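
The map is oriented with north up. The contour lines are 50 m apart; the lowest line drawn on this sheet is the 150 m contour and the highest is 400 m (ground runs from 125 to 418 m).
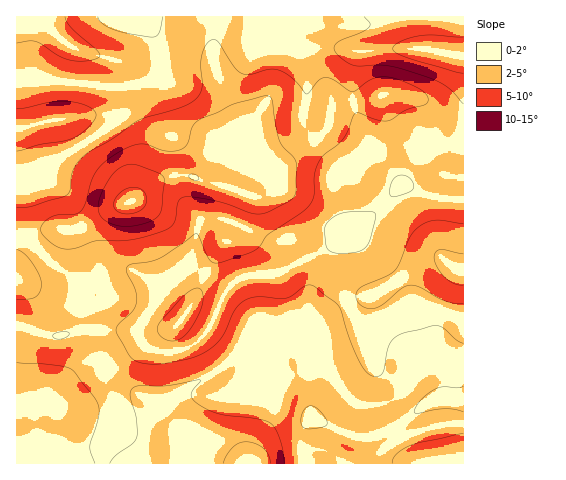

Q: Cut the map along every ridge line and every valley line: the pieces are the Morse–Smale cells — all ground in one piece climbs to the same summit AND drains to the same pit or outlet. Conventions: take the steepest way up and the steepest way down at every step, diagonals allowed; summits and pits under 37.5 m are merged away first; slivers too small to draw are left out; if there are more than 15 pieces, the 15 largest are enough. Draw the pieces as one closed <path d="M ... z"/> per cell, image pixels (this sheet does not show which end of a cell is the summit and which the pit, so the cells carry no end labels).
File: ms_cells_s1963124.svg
<path d="M463 16l-245 0-5 30 3 22 15 41 8 14 8 6-20 5-12 6-6 19-12 18-19-2-18 4-13 9-15 14-17 5-34 20-8 3-21-2-34 10-2 1 0 86 33 11 13 0 25-6 46 1 4 3 5 9 9 7 13 2 16-1 16-8 10-10 19-40 11-12 13-6 27-1 7-2 43-23 46-33 27-30 7-1 19 9 14 4 24 1z"/><path d="M341 239l-15 10-43 23-7 2-27 1-13 6-11 12-19 40-17 14-9 4-16 1-23-6-29 21-6 7 0 4 8 21 1 14-3 20-8 13-2 17 150 1 4-20 18-32 9-27 3-5 7-5 16-4 18 0 27 31 14 4 16-3 9-4 11-11 12-19 15-10 11 0 13 5 8 0 0-47-46-14-13 5-26 15-13 5-5-2-27-50 1-24z"/><path d="M217 16l-75 1 12 15 6 14 2 10 0 20-19 8-28 2 4 3 2 8 0 13-5 10-17 14-51 31-12 15-20 6 1 53 14-6 21-5 21 2 8-3 34-20 17-5 20-18 14-7 12-2 19 2 12-18 6-19 12-6 20-5-8-6-8-14-15-41-3-22 5-22z"/><path d="M442 359l-11 0-10 5-17 24-11 11-15 5-14 2-10-4-27-31-18 0-21 7-5 7-9 27-18 32-3 19 3 1 22-10 42-4 10 4 12 10 121 0 1-100-9 0z"/><path d="M406 185l-7 1-27 30-25 18-8 8-5 10-1 24 3 7 26 45 16-5 26-15 13-5 43 14 4-1 0-116-36-4z"/><path d="M20 325l-4 1 0 137 86 1 2-18 8-13 3-20-1-14-7-16-1-9 16-14 22-14-11-15-46-1-25 6-13 0z"/><path d="M141 16l-92 0 0 6 4 9-14-8-22-1-1 56 19 0 78 9 24-2 18-5 7-4-1-26-7-18z"/><path d="M35 78l-19 2 1 105 19-5 17-18 59-38 7-7 2-7 0-13-4-10z"/><path d="M320 450l-42 4-22 9 86 0-12-9z"/><path d="M48 16l-31 0-1 5 23 2 11 6z"/>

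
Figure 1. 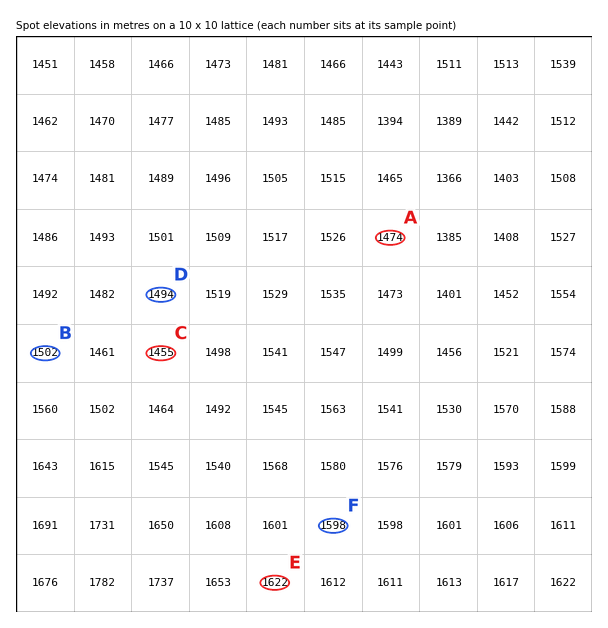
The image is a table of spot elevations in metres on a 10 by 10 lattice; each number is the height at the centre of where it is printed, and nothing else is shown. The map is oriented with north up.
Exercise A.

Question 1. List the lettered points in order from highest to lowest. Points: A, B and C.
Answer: B A C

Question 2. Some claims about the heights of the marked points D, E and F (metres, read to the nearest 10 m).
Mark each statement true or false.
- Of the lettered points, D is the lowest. true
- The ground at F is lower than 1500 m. false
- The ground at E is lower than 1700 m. true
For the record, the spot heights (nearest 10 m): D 1490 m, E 1620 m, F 1600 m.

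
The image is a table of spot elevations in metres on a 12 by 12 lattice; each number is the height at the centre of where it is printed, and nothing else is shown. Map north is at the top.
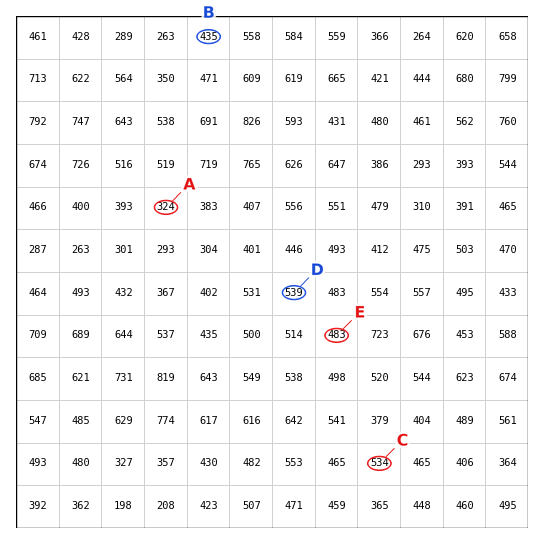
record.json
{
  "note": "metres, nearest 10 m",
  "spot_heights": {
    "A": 320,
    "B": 430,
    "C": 530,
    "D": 540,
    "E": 480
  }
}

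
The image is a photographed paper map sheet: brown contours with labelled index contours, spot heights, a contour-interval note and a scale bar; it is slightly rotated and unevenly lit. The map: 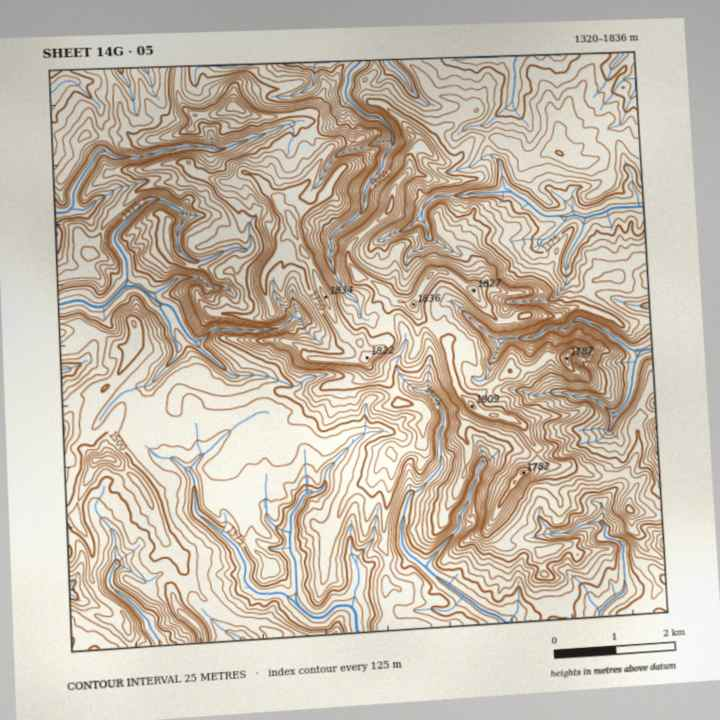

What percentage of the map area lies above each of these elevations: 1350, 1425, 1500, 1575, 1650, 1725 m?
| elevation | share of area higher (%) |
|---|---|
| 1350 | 93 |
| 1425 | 71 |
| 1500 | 39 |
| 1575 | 24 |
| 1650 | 14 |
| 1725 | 6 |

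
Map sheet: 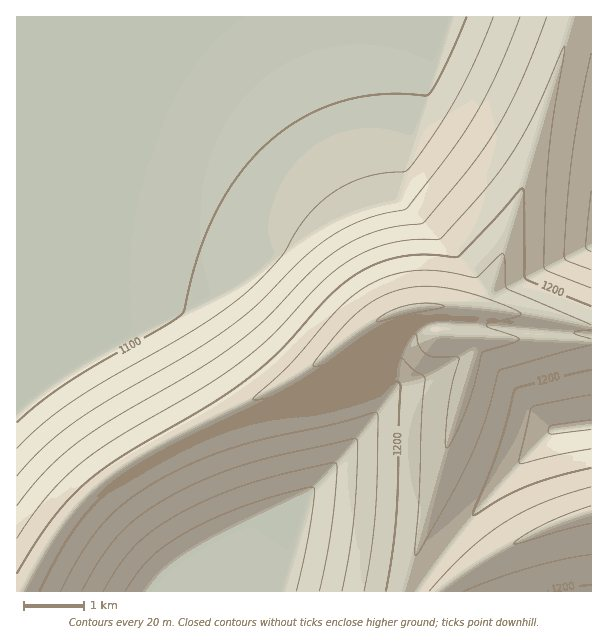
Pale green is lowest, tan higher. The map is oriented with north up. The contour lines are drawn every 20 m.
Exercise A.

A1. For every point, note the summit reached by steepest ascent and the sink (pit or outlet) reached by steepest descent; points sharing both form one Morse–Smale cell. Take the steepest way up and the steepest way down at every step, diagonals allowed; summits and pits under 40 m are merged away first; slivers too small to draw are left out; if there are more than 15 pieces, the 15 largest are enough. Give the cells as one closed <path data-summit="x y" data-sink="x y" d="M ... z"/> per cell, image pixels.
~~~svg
<path data-summit="410 309" data-sink="17 17" d="M572 16l-556 1 1 575 7-1 19-37 25-38 37-36 51-34 135-66 30-19 41-31 21-12 27-10 21-1 3 20 6 10 115 5 37-1 0-12-2-3-65-12-43-5 4-1 7-20 73-246 6-21z"/><path data-summit="410 309" data-sink="165 573" d="M431 307l-21 1-33 12-86 60-135 66-39 24-19 16-30 30-20 30-24 45 381 1 69-238-2-13-4-4-28 0-2-2z"/><path data-summit="410 309" data-sink="591 425" d="M476 337l-7 1 3 3 2 13-68 233 1 5 34 0 20-16 40-26 44-21 47-16 0-171z"/><path data-summit="410 309" data-sink="591 243" d="M591 16l-19 1-79 271-10 22 42 4 67 13z"/><path data-summit="410 309" data-sink="17 17" d="M591 514l-31 9-59 27-40 26-19 15 149 1z"/>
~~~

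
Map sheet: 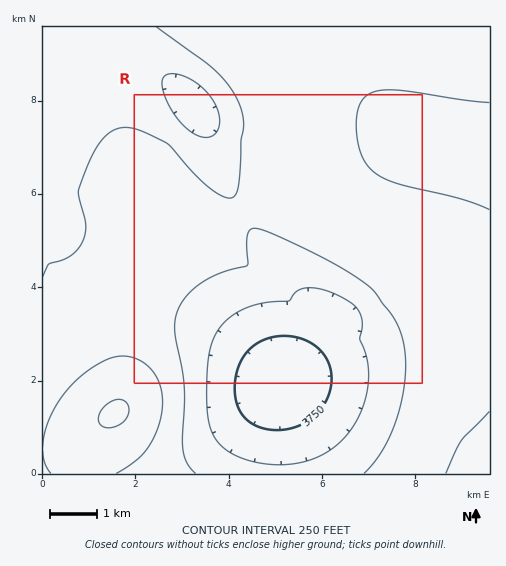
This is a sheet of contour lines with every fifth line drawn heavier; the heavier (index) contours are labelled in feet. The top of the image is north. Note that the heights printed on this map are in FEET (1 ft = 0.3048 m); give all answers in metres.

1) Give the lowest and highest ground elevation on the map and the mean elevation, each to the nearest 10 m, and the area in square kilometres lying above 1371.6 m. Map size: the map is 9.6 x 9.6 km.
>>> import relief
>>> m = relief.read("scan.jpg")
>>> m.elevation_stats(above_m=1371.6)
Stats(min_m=1090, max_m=1460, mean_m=1310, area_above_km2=11.3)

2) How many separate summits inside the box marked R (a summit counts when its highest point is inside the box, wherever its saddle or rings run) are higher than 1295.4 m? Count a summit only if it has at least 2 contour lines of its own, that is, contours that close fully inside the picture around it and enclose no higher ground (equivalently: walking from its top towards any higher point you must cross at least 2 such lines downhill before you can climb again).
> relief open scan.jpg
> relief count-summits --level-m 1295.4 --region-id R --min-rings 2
0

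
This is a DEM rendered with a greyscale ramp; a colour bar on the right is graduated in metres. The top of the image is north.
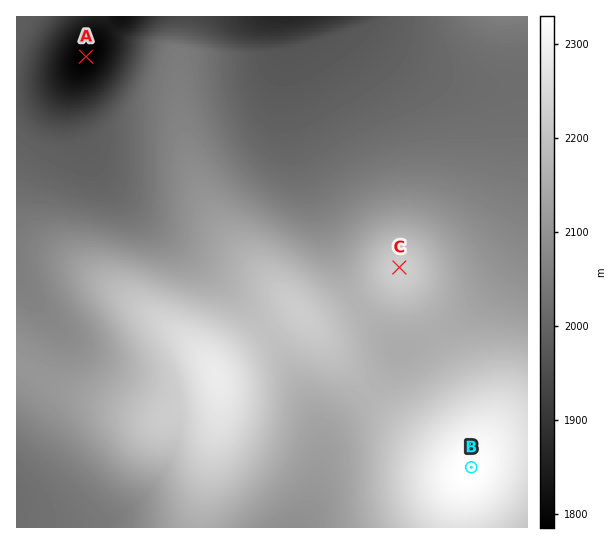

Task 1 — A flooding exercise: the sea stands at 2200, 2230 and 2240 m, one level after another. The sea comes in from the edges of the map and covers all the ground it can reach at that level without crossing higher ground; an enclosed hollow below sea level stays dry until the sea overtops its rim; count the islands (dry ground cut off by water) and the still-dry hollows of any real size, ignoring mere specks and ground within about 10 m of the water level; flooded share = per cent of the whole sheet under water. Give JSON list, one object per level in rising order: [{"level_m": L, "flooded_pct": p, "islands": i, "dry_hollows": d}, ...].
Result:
[{"level_m": 2200, "flooded_pct": 83, "islands": 3, "dry_hollows": 0}, {"level_m": 2230, "flooded_pct": 90, "islands": 1, "dry_hollows": 0}, {"level_m": 2240, "flooded_pct": 92, "islands": 1, "dry_hollows": 0}]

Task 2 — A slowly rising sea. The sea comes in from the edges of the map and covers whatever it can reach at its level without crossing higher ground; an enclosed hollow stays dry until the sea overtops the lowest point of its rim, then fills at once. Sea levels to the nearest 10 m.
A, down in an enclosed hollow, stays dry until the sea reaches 1840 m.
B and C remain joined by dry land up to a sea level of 2170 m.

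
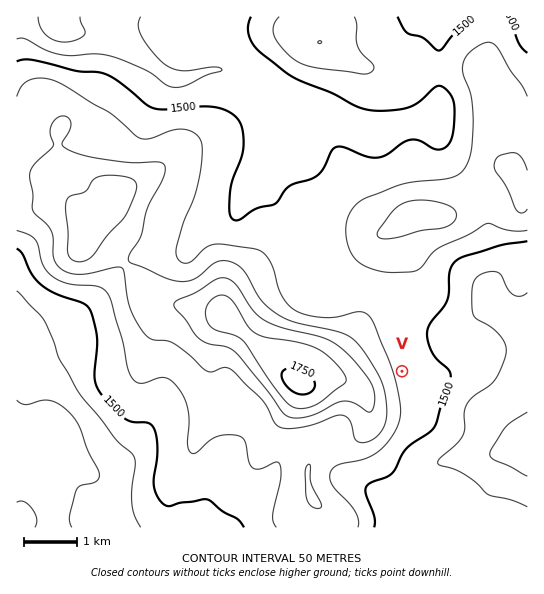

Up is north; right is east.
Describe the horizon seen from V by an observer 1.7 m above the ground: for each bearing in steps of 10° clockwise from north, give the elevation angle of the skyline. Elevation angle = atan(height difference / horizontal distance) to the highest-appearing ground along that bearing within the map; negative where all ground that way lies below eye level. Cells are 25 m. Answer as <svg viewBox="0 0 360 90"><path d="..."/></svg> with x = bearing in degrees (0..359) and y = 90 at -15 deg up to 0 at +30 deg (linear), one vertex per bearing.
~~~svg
<svg viewBox="0 0 360 90"><path d="M0 57l10 0 10 1 10 0 10 1 10 4 10 1 10 1 10 0 10 0 10-1 10-1 10 0 10-1 10 0 10-1 10 0 10-1 10-2 10-3 10-4 10-4 10-4 10-2 10-2 10 0 10 1 10 2 10 3 10 3 10 3 10 3 10 2 10 2 10 1 10-2"/></svg>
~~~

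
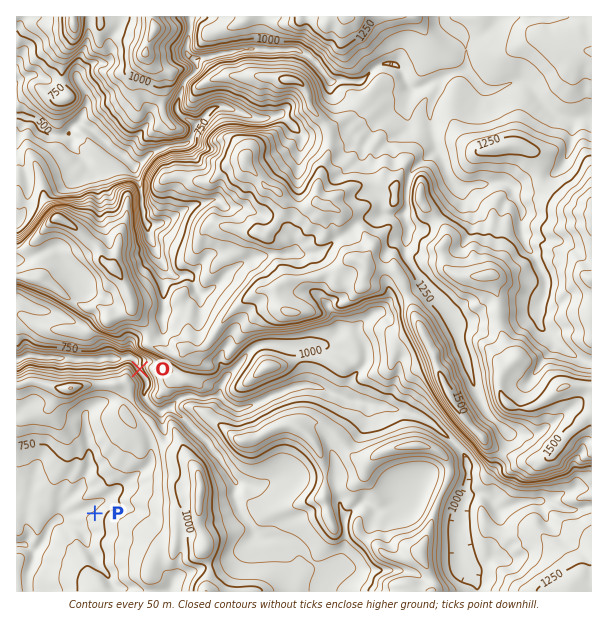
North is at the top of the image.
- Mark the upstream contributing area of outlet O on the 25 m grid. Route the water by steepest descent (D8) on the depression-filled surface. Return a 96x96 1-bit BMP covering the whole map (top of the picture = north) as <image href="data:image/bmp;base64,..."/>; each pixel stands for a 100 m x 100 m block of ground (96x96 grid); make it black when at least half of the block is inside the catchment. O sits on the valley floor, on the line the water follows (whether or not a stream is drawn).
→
<image width="96" height="96" href="data:image/bmp;base64,Qk2+BAAAAAAAAD4AAAAoAAAAYAAAAGAAAAABAAEAAAAAAIAEAAATCwAAEwsAAAIAAAAAAAAA////AAAAAAAAAAAA//wAAAAAAAAAAAAA//4AAAAAAAAAAAAA//8AAAAAAAAAAAAA//8AAAAAAAAAAAAA//+AAAAAAAAAAAAA///AAAAAAAAAAAAB///gAAAAAAAAAAAB///gAAAAAAAAAAAB///wAAAAAAAAAAAB///4AAAAAAAAAAAB///4AAAAAAAAAAAD///4AAAAAAAAAAAD///wAAAAAAAAAAAD///wAAAAAAAAAAAD///wAAAAAAAAAAAD///gAAAAAAAAAAAB///gAAAAAAAAAAAB///wAAAAAAAAAAAB///wAAAAAAAAAAAD///wAAAAAAAAAAAD///gAAAAAAAAAAAH///gAAAAAAAAAAAP///g8AAAAAAAAAA////h/AOAAAAAAAB////B///AAAAAAAD///+D///gAAAAAAH///8H///wAAAAAAH///8f///wAAAAAAP////////gAAAAAAf////////AAAAAAA/////////AAAAAAA////////+AAAAAAB////////+AAAAAAB////////8AAAAAAB////////4AAAAAAB/P//////4AAAAAAA8P//////4AAAAAAAAP//////wAAAAAAAAP//////wAAAAAAAAP//////wAAAAAAAAP//////gAAAAAAAAA//////gAAAAAAAAAf/////AAAAAAAAAAf/////AAAAAAAAAAP////+AAAAAAAAAAH////+AAAAAAAAAAD////8AAAAAAAAAAB////8AAAAAAAAAAA////8AAAAAAAAAAAf///4AAAAAAAAAAAB///4AAAAAAAAAAAA///4AAAAAAAAAAAAB//wAAAAAAAAAAAAAD/gAAAAAAAAAAAAABwAAAAAAAAAAAAAAAgAAAAAAAAAAAAAAAAAAAAAAAAAAAAAAAAAAAAAAAAAAAAAAAAAAAAAAAAAAAAAAAAAAAAAAAAAAAAAAAAAAAAAAAAAAAAAAAAAAAAAAAAAAAAAAAAAAAAAAAAAAAAAAAAAAAAAAAAAAAAAAAAAAAAAAAAAAAAAAAAAAAAAAAAAAAAAAAAAAAAAAAAAAAAAAAAAAAAAAAAAAAAAAAAAAAAAAAAAAAAAAAAAAAAAAAAAAAAAAAAAAAAAAAAAAAAAAAAAAAAAAAAAAAAAAAAAAAAAAAAAAAAAAAAAAAAAAAAAAAAAAAAAAAAAAAAAAAAAAAAAAAAAAAAAAAAAAAAAAAAAAAAAAAAAAAAAAAAAAAAAAAAAAAAAAAAAAAAAAAAAAAAAAAAAAAAAAAAAAAAAAAAAAAAAAAAAAAAAAAAAAAAAAAAAAAAAAAAAAAAAAAAAAAAAAAAAAAAAAAAAAAAAAAAAAAAAAAAAAAAAAAAAAAAAAAAAAAAAAAAAAAAAAAAAAAAAAAAAAAAAAAAAAAAAAAAAAAAAAAAAAAAAAAAAAAAAAAAAAAAAAAAAAAAAAAAAAAAAAAAAAAAAAAAAAAAAAAAAAAAAAAAAAAAAAAAAAAAAAAAAAAAAAAAAAAAAAAAAAAAAAAAAA="/>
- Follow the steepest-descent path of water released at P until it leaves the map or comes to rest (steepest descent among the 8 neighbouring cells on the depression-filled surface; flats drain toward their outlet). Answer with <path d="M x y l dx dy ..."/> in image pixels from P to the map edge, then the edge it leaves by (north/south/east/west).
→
<path d="M95 513l-6-6-3 0-8 5-7 1-8 5-3 0-6 3-4 4-6 15-8 9 0 2-4 0-6-6-9 0"/>
exit: west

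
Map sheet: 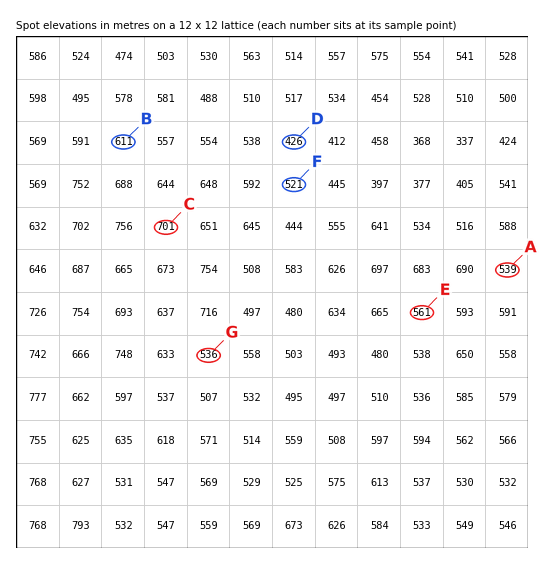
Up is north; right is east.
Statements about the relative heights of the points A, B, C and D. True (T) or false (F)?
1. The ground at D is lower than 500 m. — T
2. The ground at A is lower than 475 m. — F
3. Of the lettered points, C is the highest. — T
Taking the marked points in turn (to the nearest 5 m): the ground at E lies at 560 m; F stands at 520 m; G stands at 535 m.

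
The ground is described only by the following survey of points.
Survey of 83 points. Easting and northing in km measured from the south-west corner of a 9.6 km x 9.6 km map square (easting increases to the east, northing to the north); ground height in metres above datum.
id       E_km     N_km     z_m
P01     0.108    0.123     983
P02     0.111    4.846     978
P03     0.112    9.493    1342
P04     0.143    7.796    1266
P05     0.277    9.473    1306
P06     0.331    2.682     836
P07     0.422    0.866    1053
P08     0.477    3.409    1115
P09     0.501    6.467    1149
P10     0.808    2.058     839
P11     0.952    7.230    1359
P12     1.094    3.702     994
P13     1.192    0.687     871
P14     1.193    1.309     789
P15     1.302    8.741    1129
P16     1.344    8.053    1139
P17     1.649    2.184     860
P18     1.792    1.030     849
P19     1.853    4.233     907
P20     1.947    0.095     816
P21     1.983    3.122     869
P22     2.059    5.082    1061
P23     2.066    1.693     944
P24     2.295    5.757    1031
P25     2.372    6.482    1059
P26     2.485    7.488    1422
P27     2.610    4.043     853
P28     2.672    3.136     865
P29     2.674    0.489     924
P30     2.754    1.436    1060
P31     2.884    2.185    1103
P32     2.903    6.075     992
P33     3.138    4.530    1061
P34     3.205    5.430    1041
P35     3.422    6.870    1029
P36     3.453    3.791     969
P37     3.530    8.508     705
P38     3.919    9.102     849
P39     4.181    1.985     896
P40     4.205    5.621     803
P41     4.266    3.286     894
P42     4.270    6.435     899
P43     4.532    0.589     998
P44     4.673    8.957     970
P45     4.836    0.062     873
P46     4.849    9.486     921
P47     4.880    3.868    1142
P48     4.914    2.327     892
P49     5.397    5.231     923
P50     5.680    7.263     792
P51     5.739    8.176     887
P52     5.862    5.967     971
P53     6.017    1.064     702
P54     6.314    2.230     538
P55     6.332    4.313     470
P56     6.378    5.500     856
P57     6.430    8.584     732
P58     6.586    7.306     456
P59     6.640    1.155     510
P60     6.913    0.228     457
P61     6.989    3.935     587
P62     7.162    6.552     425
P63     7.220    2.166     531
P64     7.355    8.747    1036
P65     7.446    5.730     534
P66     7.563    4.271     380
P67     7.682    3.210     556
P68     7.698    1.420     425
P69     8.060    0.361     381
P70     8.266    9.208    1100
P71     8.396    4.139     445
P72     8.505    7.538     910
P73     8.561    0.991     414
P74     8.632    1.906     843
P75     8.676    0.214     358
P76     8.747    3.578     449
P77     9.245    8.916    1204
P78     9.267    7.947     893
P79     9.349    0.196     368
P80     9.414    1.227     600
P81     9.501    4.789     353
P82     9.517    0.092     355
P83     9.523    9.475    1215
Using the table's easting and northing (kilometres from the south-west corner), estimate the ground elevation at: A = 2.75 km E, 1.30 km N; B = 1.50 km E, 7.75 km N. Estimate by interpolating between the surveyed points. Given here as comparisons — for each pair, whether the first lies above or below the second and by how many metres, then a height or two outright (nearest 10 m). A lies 410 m below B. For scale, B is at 1380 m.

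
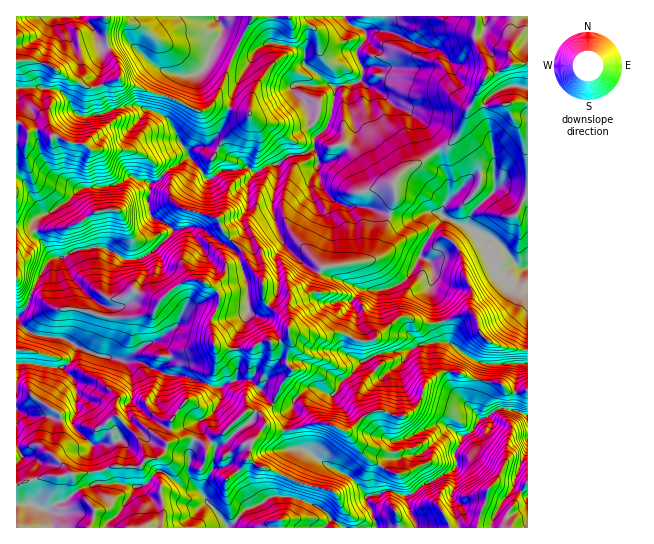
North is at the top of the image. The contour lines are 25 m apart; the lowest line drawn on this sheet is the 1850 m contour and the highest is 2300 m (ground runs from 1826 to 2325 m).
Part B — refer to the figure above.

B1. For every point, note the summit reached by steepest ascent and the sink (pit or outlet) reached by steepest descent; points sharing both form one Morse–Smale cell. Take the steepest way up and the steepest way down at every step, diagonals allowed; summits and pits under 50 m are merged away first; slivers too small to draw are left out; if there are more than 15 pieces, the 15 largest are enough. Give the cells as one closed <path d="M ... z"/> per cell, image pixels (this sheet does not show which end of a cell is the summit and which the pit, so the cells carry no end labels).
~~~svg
<path d="M382 16l-164 0-1 3 6 10-6 12 9 7 17 8 7 0 5-3-18 29-9 32-9 20-12 11-17 4-1 8-19 11-11 12-10 3 2 7-3 13 3 12 16 9 6 6-1 3-18 18-15 8-16 0-17-11-11-1-16 2-16 8-9 0-4 3-19 34-3 11-12 13 0 45 13 0 33 5 10-7 6-14 21 9 24 5 15 0 12 7 8 1 10-8 1-6-2-6-11-8 21-16 6-12 4-5 11-4 11 0 20 8 20-1 1 2 8 2 17-17 4-12-3-29 7-14 20 21 15 8 5-5 48-7 6-7 15-48 4-7 0-20 9-9 17-8 14-10-11-26-6-6-25-14-16-14-18-10 3-4 0-10-6-9 0-9 10-12-2-6 14-4 4-6z"/><path d="M78 347l-6 14-10 7-33-5-13 2 0 162 210 1 1-3-3-4-17-19-19-28 1-21 8-19 2-12 14-9 8-15 0-9-35-13-20-1-28-14-15 0-24-5z"/><path d="M217 16l-134 1 10 12 4 12 5 6 17-6 10 0 24 23 23 11-8 12-7 28-24-10-6 0-14 3-16 7-19 1-10-7-4-11-10-9-11 0-8-2-22 1 0 137 14-1 8-8 12-4 15-9 9-11 7-4 32-3 17-9 12 5 11 2 5-3 11-12 19-11 1-8 17-4 12-11 9-20 9-32 16-28-10 2-17-8-9-7 6-12z"/><path d="M527 16l-144 0-5 12-13 3 2 6-10 12 0 9 6 9 0 10-3 4 18 10 16 14 25 14 6 6 7 20 5 6 14-8 6-8 17-36 8 6 46-3z"/><path d="M437 152l-32 17-9 9 0 20-4 7-16 50-9 6-44 6-3 3 1 3 40 16-9 10 5 14 0 10-6 14 4 3 19 0 7-8 18-15 10 0 5 4 11 3 16-2-2-15-8-17 2-21-2-7-11-7 7-14 16-24 50 22 14 12 11 16 10 0 0-62-26-17-7 1 0-12-4-4-13 0-5 3-24 24-1-21z"/><path d="M283 243l-7 14 3 29-4 12-17 17-8-2-1-2-20 1-20-8-11 0-11 4-4 5-6 12-21 16 11 8 2 6-1 6-10 10 8 4 20 1 27 11 9 0 13-7 15 0 23 24 8 4 9 0 5-9 14-11 9 0 12 7 3 0 6-6 1-6 10-7 11-14-16-11 2-8 4-5-4-3-17-2-5 3-8 0-6-3-10 2-12-5 0-27 25-11 6-19-17-9z"/><path d="M250 380l-15 0-15 7 1 11-8 15-14 9-2 12-8 19-1 21 4 8 12 13 3 7 13 13 7 12 6-3 14-16 14-4 8-7 14-1 11 1 27 11 13 13 11 7 30 0 1-5-4-8 0-5-5-8-2-9-14-16-30-16-14-10-17-3-5-9 0-14 7-18-11 1-8-4z"/><path d="M82 16l-66 1 0 70 23 0 8 2 11 0 10 9 4 11 10 7 19-1 16-7 14-3 6 0 24 10 7-28 8-12-23-11-24-23-10 0-17 6-5-6-4-12z"/><path d="M457 372l-15 0-9 5-9 9-3 13-4 7-10 9-12 1-12-5-6 0-11 4-17 16-4 0 25 29 24 13 8 2 11 18 9-8 34-18-1-14 6-11 0-4 12-7 8-12 20-11 27 6-1-23-17 1-11-9-24-3z"/><path d="M446 217l-3 0-10 13-13 25 11 7 2 7-2 21 8 17 2 14 30-8 6 8 3 12 10 10 11 4 26 4 1-82-10-2-11-16-14-12-7-2z"/><path d="M505 408l-8 1-8 7-8 3-8 12-12 7 0 4-6 11 1 14-3 4-31 14-10 9 7 9 18 1 11 17 2 7 59-1-2-12 21-33 0-67z"/><path d="M409 317l-10 0-30 25 3 13 7 11-12 13-8 14 0 13 6 10 12-5 6 0 12 5 12-1 13-13 4-16 9-9 9-5 15 0 18 8 24 3 11 9 18-2-1-26-41 0-9-3-30-20-5-20-17 3-11-3z"/><path d="M133 176l-19 9-32 3-7 4-9 11-28 14-3 4 0 10 16 24 12 2 16-8 22-2 22 12 7 1 13-3 11-6 19-21-6-6-16-9-3-12 3-13-2-7z"/><path d="M351 337l-4 6-2 8 16 11-9 12-12 9-1 6-6 6-15-7-9 0-14 11-10 26 2 18 3 5 17 3 20 14 20 10 20 21 11-1 8-4 20 5 5-1 1-4-10-16-8-2-24-13-25-29 4 0 15-14-5-11 0-13 8-14 12-13-7-11-3-13-14-2z"/><path d="M474 99l-17 36-6 8-15 8 4 6 8 22 1 19 24-22 5-3 13 0 4 4 0 12 7-1 25 16 1-101-46 2z"/>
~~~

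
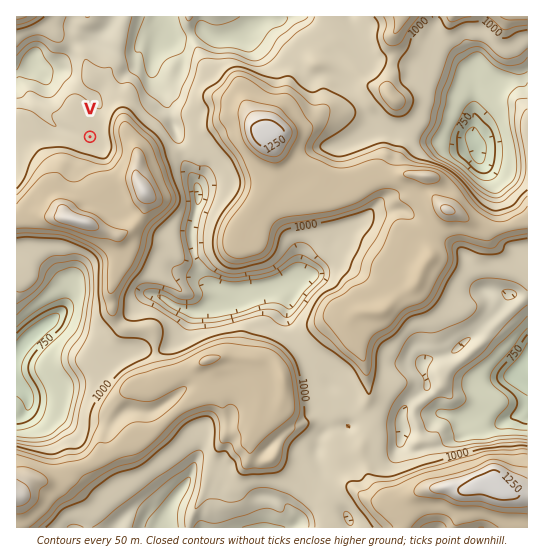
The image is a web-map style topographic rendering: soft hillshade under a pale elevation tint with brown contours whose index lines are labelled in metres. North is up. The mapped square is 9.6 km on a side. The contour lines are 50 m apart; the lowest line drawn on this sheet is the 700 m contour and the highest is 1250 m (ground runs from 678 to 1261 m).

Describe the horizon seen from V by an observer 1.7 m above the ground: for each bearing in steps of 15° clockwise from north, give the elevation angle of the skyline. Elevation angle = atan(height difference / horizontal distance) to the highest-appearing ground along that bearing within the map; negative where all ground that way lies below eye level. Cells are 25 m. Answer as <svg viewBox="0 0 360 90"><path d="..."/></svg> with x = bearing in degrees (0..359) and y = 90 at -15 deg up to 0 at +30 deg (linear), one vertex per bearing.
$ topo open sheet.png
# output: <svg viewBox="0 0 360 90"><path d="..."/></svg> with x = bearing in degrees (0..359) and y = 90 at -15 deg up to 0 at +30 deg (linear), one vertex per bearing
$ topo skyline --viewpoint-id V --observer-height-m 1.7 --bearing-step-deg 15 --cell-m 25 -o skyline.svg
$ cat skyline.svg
<svg viewBox="0 0 360 90"><path d="M0 61l15 0 15-1 15-6 15-14 15-6 15-1 15 3 15-1 15 1 15 3 15-1 15 0 15-1 15 1 15 1 15 5 15 11 15 5 15 0 15 2 15-1 15-7 15 6"/></svg>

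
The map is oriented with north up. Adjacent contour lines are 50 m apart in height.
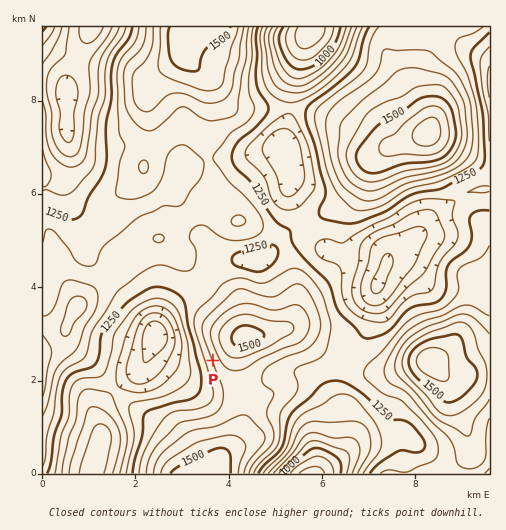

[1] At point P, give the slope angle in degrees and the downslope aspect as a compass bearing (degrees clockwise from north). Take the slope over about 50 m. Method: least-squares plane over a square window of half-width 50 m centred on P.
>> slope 19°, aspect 250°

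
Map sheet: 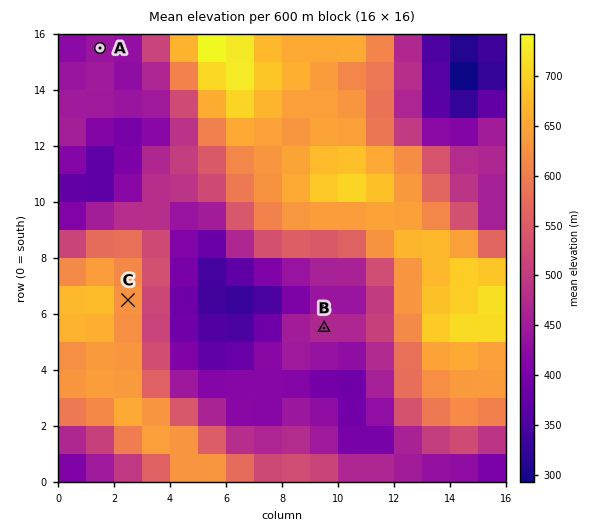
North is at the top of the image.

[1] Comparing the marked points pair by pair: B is below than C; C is above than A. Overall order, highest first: C B A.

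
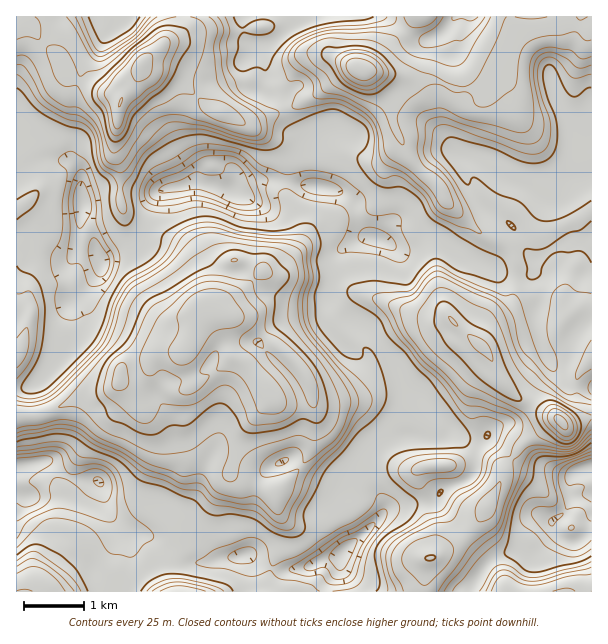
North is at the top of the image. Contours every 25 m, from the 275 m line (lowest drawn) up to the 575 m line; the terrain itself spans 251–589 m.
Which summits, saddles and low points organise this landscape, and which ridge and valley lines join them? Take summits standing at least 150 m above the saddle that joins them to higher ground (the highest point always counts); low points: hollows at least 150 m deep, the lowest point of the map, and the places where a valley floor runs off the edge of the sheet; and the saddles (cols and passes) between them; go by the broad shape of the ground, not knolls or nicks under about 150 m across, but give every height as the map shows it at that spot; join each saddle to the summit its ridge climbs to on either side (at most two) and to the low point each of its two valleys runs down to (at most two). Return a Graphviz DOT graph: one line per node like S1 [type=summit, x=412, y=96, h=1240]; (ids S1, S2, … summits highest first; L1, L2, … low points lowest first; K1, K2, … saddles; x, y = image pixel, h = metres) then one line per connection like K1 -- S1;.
graph terrain {
  S1 [type=summit, x=207, y=309, h=589];
  S2 [type=summit, x=359, y=69, h=588];
  S3 [type=summit, x=141, y=65, h=586];
  S4 [type=summit, x=561, y=422, h=583];
  L1 [type=low, x=233, y=191, h=251];
  L2 [type=low, x=588, y=468, h=251];
  K1 [type=saddle, x=513, y=458, h=451];
  K2 [type=saddle, x=285, y=110, h=397];
  K3 [type=saddle, x=515, y=275, h=381];
  K4 [type=saddle, x=381, y=339, h=367];
  K5 [type=saddle, x=143, y=234, h=362];
  K6 [type=saddle, x=357, y=215, h=339];
  K1 -- S4;
  K1 -- L1;
  K1 -- L2;
  K2 -- S2;
  K2 -- S3;
  K2 -- L1;
  K3 -- S2;
  K3 -- S4;
  K3 -- L1;
  K4 -- S1;
  K4 -- S4;
  K4 -- L1;
  K5 -- S1;
  K5 -- S3;
  K5 -- L1;
  K6 -- S1;
  K6 -- S2;
  K6 -- L1;
}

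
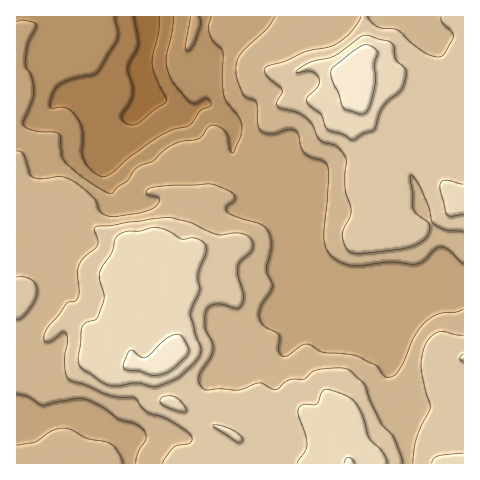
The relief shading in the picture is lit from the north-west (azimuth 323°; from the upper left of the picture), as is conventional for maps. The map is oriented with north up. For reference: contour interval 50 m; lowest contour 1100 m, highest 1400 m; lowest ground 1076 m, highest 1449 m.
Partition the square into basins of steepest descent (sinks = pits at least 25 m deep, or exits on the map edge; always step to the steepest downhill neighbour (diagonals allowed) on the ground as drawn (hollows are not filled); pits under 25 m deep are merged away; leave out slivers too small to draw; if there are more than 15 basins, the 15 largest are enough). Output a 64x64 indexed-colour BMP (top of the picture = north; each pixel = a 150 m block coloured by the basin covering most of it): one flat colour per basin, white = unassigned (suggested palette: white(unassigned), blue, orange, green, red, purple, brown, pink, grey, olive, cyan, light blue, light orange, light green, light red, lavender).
<image width="64" height="64" href="data:image/bmp;base64,Qk12CAAAAAAAAHYAAAAoAAAAQAAAAEAAAAABAAQAAAAAAAAIAAATCwAAEwsAABAAAAAAAAAA////ALR3HwAOf/8ALKAsACgn1gC9Z5QAS1aMAMJ34wB/f38AIr28AM++FwDox64AeLv/AIrfmACWmP8A1bDFACIiIiIiIiIiIiIiIiIiIiERERERERERERERERERERERIiIiIiIiIiIiIiIiIiIiIhEREREREREREREREREREREiIiIiIiIiIiIiIiIiIiIiERERERERERERERERERERESIiIiIiIiIiIiIiIiIiIiIRERERERERERERERERERERIiIiIiIiIiIiIiIiIiIiEREREREREREREREREREREREiIiIiIiIiIiIiIiIiIhERERERERERERERERERERERESIiIiIiIiIiIiIiIiIRERERERERERERERERERERERERIiIiIiIiIiIiIiIiEREREREREREREREREREREREREREiIiIiIiIiIiIiIiERERERERERERERERERERERERERESIiIiIiIiIiIiIhERERERERERERERERERERERERERERIiIiIiIiIiIiIhEREREREREREREREREREREREREREREiIiIiIiIiIiIiERERERERERERERERERERERERERERESIiIiIiIiIiIiIRERERERERERERERERERERERERERERERIiIiIiIiIiIhEREREREREREREREREREREREREREREREiIiIiIRERERERERERERERERERERERERERERERERERESIiIiIREREREREREREREREREREREREREREREREREREREiIiIhERERERERERERERERERERERERERERERERERERESIiIiEREREREREREREREREREREREREREREREREREREREiIiIRERERERERERERERERERERERERERERERERERERERIiIRERERERERERERERERERERERERERERERERERERERESERERERERERERERERERERERERERERERERERERERERERERERERERERERERERERERERERERERERERERERERERERERERERERERERERERERERERERERERERERERERERERERERERERERERERERERERERERERERERERERERERERERERERERERERERERERERERERERERERERERERERERERERERERERERERERERERERERERERERERERERERERERERERERERERERERERERERERERERERERERERERERERERERERERERERERERERERERERERERERERERERERERERERERERERERERERERERERERERERERERERERERERERERERERERERERERERERERERERERERERERERERERERERERERERERERERERERERERERERERERERERERERERERERERERERERERERERERERERERERERERERERERERERERERERERERERERERERERERERERERERERERERERERERERERERERERERERERERERERERERERERERERERERERERERERERERERERERERERERERERERERERERERERERERERERERERERERERERERERERERERERERERERERERERERERERERERERERERERERERERERERERERERERERERERERERERERERERERERERERERERERERERERERERERERERERERERERERERERERERERERERERERERERERERERERERERERERERERERERERERERERERERERERERERERERERERERERERERERERERERERERERERERERERERERERERERERERERERERERERERERERERERERERERERERERERERERERERERERERERERERERERERERERERERERERERERERERERERERERERERERERERERERERERERERERERERERERERERERERERERERERERERERERERERERERERERERERERERERERERERERERERERERERERERERERERERERERERERERERERERERERERERERERERERERERERERERERERERERERERERERERERERERERERERERERERERERERERERERERERERERERERERERERERERERERERERERERERERERERERERERERERERERERERERERERERERERERERERERERERERERERERERERERERERERERERERERERERERERERERERERERERERERERERERERERERERERERERERERERERERERERERERERERERERERERERERERERERERERERERERERERERERERERERERERERERERERERERERERERERERERERERERERERERERERERERERERERERERERERERERERERERERERERERERERERERERERERERERERERERERERERERERERERERERERERERERERERERERERERERERERERERERERERERERERERERERERERERERERERERERERERERERERERERERERERERERERERERERERERERERERERERERERERERERERERERERERERERERERERERERERERERERERERERERERERERERERERERERERERERERERERERERERERERERERERERERERERERERERERERERERERERERERERERERERERERERERERERERERERERERERERERERERERERERERERERERERERERERERERERERERERERERERERERERERERERERERERERERERERERERERERERERERERERERERERERERERERERERER"/>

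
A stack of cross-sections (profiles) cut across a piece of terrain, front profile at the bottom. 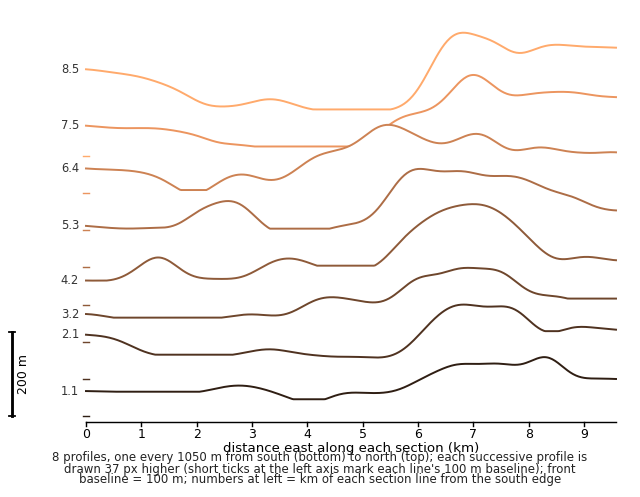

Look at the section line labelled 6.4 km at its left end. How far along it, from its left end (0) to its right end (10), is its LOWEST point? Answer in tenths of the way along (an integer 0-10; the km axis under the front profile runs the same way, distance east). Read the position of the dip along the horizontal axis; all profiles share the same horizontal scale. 2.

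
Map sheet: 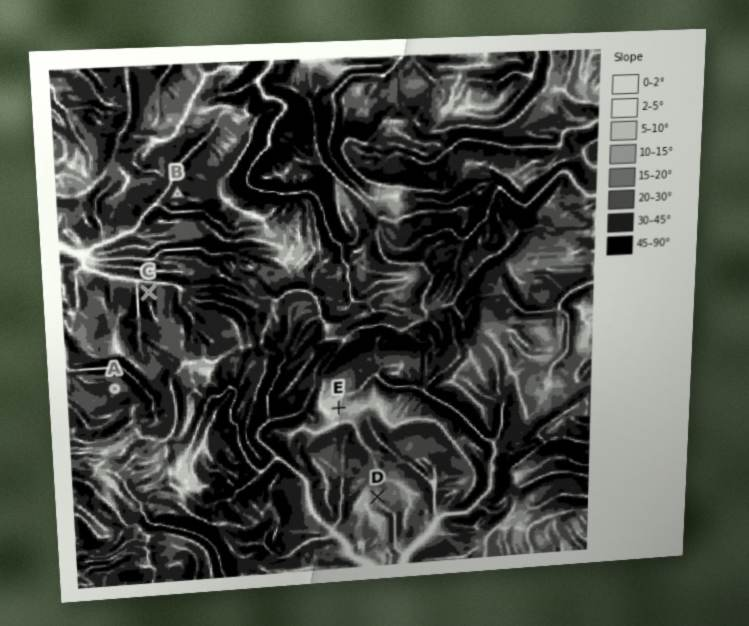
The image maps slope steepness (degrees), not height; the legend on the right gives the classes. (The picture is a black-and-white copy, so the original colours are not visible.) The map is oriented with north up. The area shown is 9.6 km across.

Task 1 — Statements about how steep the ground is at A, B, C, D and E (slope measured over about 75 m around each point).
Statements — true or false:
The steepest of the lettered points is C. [false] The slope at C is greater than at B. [false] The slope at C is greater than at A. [true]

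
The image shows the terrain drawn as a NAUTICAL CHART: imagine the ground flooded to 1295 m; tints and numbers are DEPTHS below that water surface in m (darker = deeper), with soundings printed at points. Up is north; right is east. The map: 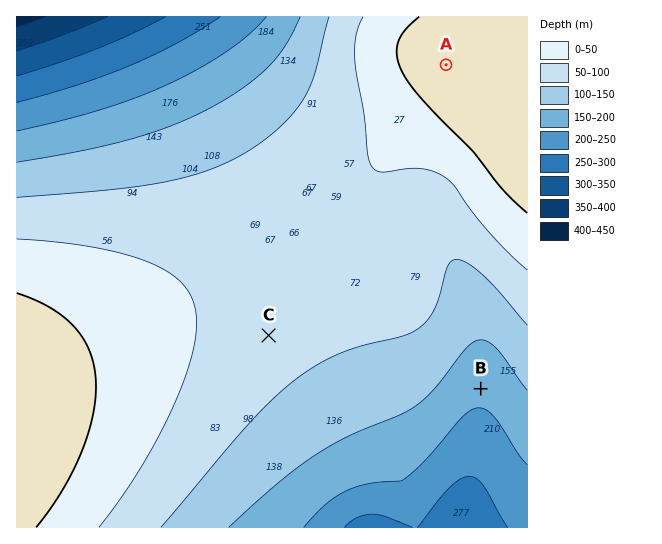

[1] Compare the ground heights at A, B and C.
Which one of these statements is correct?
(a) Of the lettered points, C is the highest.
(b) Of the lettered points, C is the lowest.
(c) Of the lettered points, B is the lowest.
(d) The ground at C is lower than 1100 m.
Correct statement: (c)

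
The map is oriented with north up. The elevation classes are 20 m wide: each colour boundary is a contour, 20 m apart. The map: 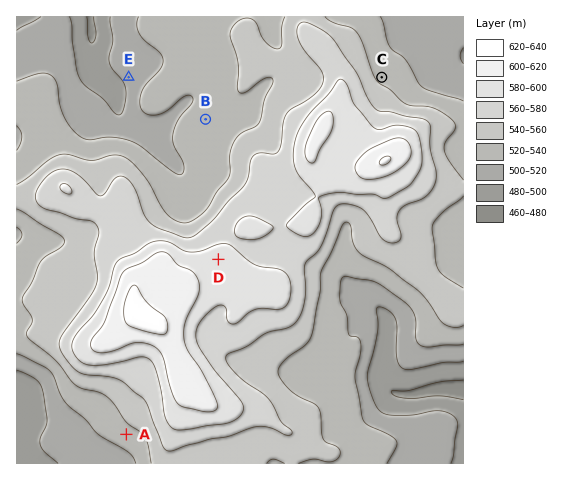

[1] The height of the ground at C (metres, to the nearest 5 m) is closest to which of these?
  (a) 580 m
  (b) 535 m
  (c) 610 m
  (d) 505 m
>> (b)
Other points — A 530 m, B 530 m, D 585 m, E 505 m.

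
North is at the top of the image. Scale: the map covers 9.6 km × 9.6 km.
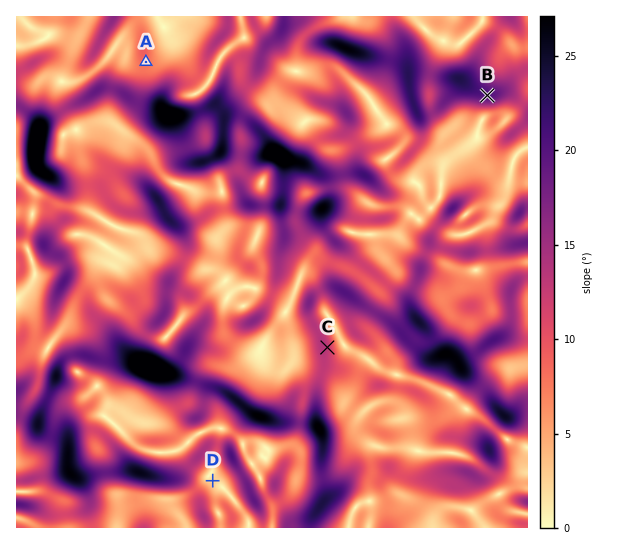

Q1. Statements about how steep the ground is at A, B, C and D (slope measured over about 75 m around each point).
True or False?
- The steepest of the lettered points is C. False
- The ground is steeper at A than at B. False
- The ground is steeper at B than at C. True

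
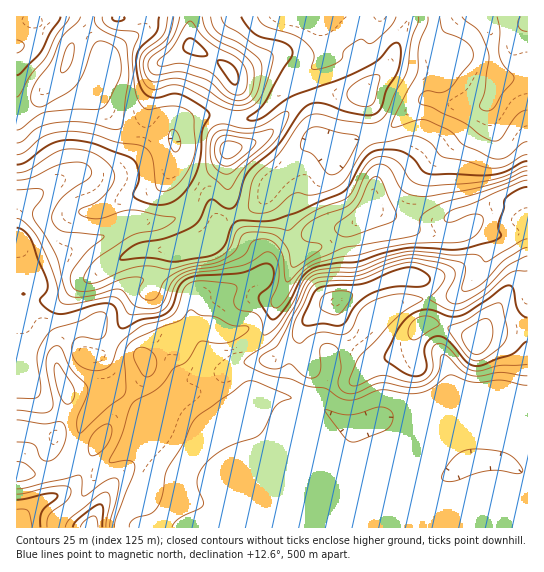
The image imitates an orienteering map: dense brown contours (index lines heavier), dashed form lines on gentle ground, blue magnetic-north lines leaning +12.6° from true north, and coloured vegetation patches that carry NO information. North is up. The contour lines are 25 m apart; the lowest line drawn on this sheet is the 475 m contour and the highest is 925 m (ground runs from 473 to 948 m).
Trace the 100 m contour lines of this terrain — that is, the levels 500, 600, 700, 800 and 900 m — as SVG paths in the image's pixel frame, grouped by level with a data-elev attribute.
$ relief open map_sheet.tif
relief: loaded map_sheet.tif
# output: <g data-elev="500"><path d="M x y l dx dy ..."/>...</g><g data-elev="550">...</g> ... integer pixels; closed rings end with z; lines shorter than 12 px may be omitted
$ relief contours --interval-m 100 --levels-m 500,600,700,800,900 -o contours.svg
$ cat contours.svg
<g data-elev="500"><path d="M61 17l-11 16-10 20-19 20-4 2"/></g><g data-elev="600"><path d="M527 155l-5 1-17 10-8 2-8 0-23-7-23-4-4-3-6-9-6-4-10-5-10 0-17 5-16 3-7 3-7 8-15 26-11 7-21 7-14-2-5 0-18 16-9 3-10 1-7-3-2-5 2-14 4-14 6-7 18-15 20-29 8-9 5-2 7-1 24 6 28 4 8-2 6-5 23-46 4-30 7-18 0-6"/><path d="M102 17l2 6 6 5 8 2 16 1 4 3 0 4-5 13-1 11 4 31 6 13 7 4 17-4 12 0 9 4 6 5 2 35-2 11-7 13-7 9-6 5-7 3-7 0-3-6-4-27-6-10-7-3-22-3-22-7-17-3-16 0-15 3-8 4-14 13-8 3"/><path d="M396 17l-6 10-16 15-5 2-7-5-4 1-14 10-2 8-4 4-12 5-12 2-3-2 3-13-7-11-13-8-29-9-5-4-3-5"/></g><g data-elev="700"><path d="M344 237l9-1 35-13 8-5 0-7-14-30-4-4-4 0-4 3-15 29-20 17-1 3 3 4z"/><path d="M527 175l-45 17-37 10-12 5-12 10-2 4 1 10-5 4-73 13-32 14-23 20-2-5-2-20-5-10-4-4-5-3-7-1-7 1-4 3-6 11-6 4-20 8-28 4-12 5-8 8-9 21-5 4-7 1-15-3-12-15-4-2-36 8-9 0-5-2-5-9-8-31-23-38 0-7 9-12 1-7-5-2-21 1"/><path d="M224 166l7-1 14-10 9-9 1-5-26-6-10 2-4 7 0 10 3 8z"/><path d="M180 17l-4 13-5 11-22 18-1 7 2 6 7 3 20-3 9 1 23 8 14 13 7 5 8 2 7-2 5-4 3-8 1-14-2-8-5-7-8-7-20-9-8-7-6-8-3-10"/></g><g data-elev="800"><path d="M114 527l2-8 17-44 2-9-2-4-3-1-19 2-2-2 12-24 11-32 5-5 14-7 8-6 14-18 14-8 12-19 4-1 16 2 11-1 15-8 3-4 1-3-3-1-15-1-14-8-16-2-11-5-10 11-19 6-27 13-7 6-3 8 2 33-1 7-46 39-2-6 0-8 10-24 0-8-16-18-10-22-6-1-6 6-3 10 7 39-1 8-3 3-6 1-26-3"/><path d="M17 462l9 2 9 10-1 3-5 2-12 3"/><path d="M527 247l-6 3-16 9-23 25-8 5-8 2-3 0-1-2 4-19-3-7-24-5-21-3-11 0-13 3-37 14-42 3-9 7-10 23-21 32-8 7-19 13-4 5 4 4 17 8 25 5 19 7 16 2 14 10 8 2 11-1 23-9 26 4 15-2 9-4 19-13 23 7 28-2 26 5"/></g><g data-elev="900"><path d="M32 527l-4-16-3-2-8 0"/><path d="M98 527l-1-9-3-2-8 4-6 7"/><path d="M475 361l6-1 7-3 13-11 5-7 1-10-4-22-2-4-4 0-8 3-23 14-18 7 2 6 15 20 5 6z"/><path d="M411 339l7 0 20-13 0-4-4-4-7-2-6 1-6 2-4 4-3 7 0 5z"/><path d="M331 314l6 1 5-3 10-14 1-3-2-2-5-2-9 0-14 4-3 6 0 6 3 4z"/></g>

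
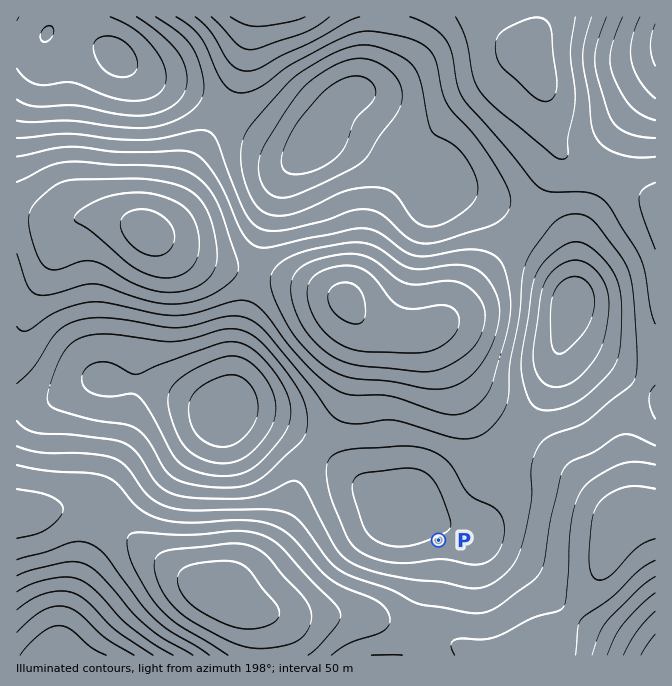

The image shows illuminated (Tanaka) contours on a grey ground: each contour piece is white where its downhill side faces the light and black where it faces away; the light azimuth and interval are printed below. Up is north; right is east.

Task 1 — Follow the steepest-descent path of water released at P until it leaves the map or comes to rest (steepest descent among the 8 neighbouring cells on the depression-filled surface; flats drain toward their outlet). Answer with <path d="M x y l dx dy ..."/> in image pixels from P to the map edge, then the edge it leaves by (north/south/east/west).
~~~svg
<path d="M438 540l0 92 10 10 10 5 10 8"/>
exit: south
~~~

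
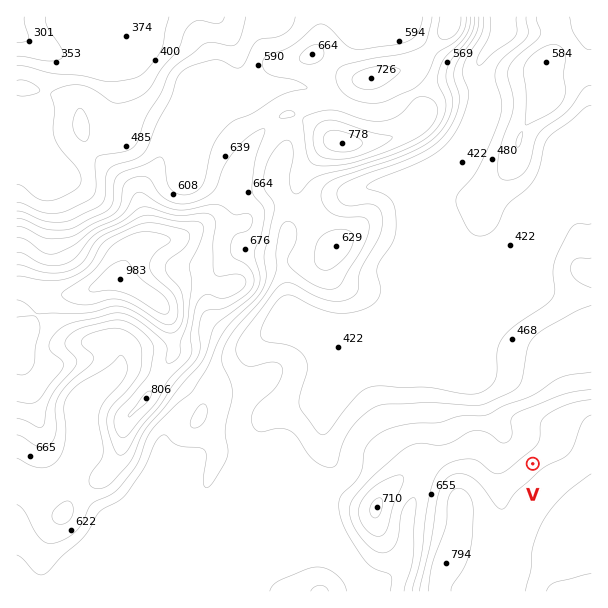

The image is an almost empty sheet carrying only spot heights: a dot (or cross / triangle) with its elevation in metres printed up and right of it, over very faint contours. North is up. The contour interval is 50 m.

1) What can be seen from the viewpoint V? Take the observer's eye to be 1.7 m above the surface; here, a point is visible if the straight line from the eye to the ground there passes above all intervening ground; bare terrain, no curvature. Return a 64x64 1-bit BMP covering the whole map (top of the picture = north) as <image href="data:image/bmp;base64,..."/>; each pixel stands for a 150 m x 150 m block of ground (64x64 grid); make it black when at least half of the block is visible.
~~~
<image width="64" height="64" href="data:image/bmp;base64,Qk0+AgAAAAAAAD4AAAAoAAAAQAAAAEAAAAABAAEAAAAAAAACAAATCwAAEwsAAAIAAAAAAAAA////AAAAAAAAAAAAAAAAAAAAAAAAAAAAAAAAAAAAAAAAAAAAAADAAAAAAAAAAOAAAAAAAAAAYAAAAAAAAABwAAAAAAAAADgAAAAAAAAAOAAAAAAAAAA4AAAAAAAAAHwAAAAAAAAAfAAAIAAAAAB/AAA4AAAAAH/AABwAAAAAPuAADgAAAAA+9wAPHwAAAB//AA4fgAAAH/8ADw/AAAAP/gAHj+AAAAAMAAfP8AAAAAAAA+/8AAAAAAAB//4AAAAAQAD//wAAAADgAP/fgAAAAPgAf4/AHAAA8AB/h///AADgAH/H//8AAOAAf////4AAYAB/////gAAAAP/////AAA+A/////8AAAQD/////4AAAAfn////gAAAH+H////AAAA/wf///+AAAD/B8f//4AAAH/Pg///wAAAP/+B///AAAAH/4B//+AAAAD/gD//8AAAAHOAH//wAAAAA4AP//gAAAADAAf//AAAAAcAA+D+AAAADhwP4P4AAAAGD//wfwAAAAcP//B/gAAAAwf/8D+AAAADg//4H8AAAAGAB/gP4AAAAIAA/A/gAAAAAAB8D/AAAAAAAD4P8AAAAAAAHg/wAAAAAAAGDPAAAAAAOAAMMAAAAAAOOB8wAAAAAAD8B/AAAAAAAD4AAAAAAAAAPgAAAAAAAAA/AAAAAAAAAB8AAAAAAAAADwAA=="/>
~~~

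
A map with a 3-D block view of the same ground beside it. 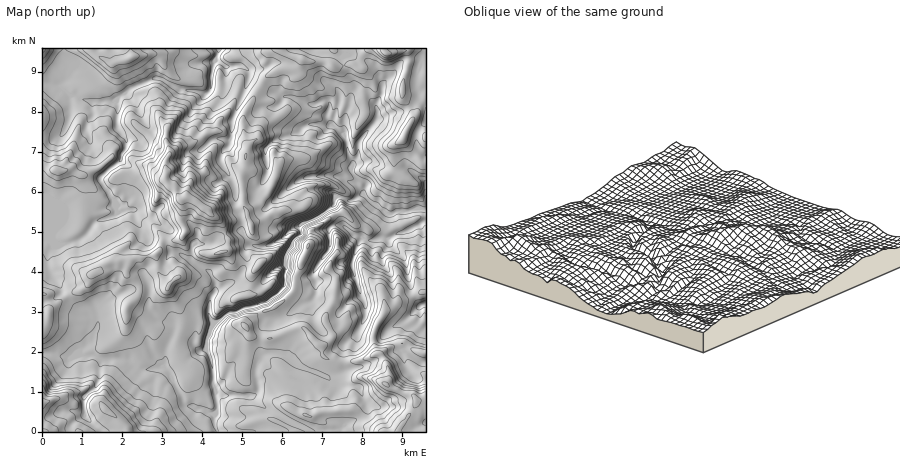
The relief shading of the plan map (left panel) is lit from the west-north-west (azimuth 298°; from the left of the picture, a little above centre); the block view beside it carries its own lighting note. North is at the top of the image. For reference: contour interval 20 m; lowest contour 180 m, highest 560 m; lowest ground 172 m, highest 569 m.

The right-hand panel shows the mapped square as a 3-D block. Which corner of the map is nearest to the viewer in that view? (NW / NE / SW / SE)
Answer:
NE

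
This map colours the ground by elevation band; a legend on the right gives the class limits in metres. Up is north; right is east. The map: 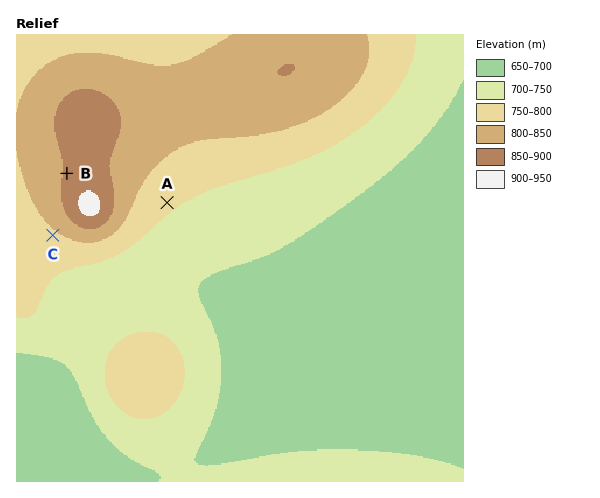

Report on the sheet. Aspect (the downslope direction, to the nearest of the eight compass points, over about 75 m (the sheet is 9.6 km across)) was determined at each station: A SE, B W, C SW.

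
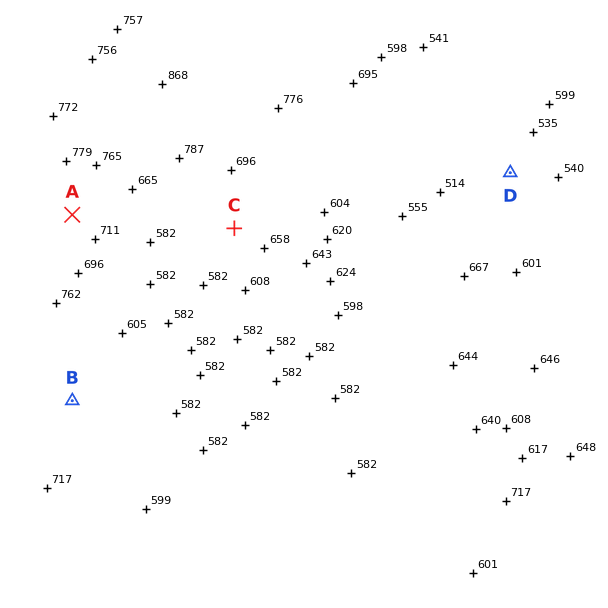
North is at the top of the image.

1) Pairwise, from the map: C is lower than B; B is lower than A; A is higher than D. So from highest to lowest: A B C D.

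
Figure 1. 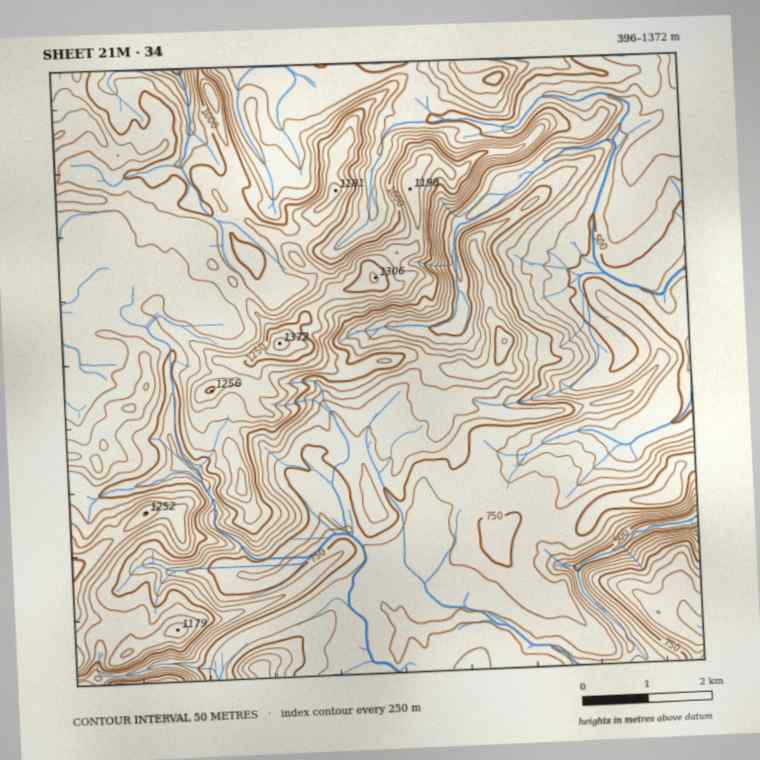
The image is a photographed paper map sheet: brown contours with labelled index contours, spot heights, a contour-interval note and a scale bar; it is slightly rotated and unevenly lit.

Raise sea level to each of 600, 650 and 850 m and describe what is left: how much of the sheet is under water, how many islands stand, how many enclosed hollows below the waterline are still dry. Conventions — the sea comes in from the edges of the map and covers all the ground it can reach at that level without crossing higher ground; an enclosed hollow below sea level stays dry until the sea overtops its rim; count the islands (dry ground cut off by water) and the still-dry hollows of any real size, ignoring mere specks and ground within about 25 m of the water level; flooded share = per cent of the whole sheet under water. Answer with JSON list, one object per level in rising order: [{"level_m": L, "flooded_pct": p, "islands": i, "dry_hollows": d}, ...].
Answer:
[{"level_m": 600, "flooded_pct": 11, "islands": 0, "dry_hollows": 0}, {"level_m": 650, "flooded_pct": 16, "islands": 0, "dry_hollows": 0}, {"level_m": 850, "flooded_pct": 53, "islands": 0, "dry_hollows": 0}]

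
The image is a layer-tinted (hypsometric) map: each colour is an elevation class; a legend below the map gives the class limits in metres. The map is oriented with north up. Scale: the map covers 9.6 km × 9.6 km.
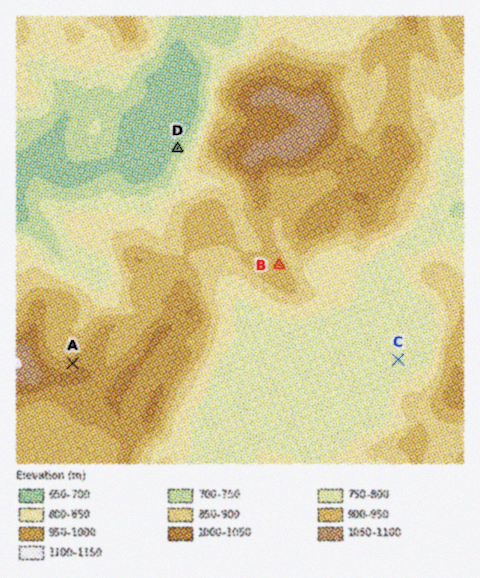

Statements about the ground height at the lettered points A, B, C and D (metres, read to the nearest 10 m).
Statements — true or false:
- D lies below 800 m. true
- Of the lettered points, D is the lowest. true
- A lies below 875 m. false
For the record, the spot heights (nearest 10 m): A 970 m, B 930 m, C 790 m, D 700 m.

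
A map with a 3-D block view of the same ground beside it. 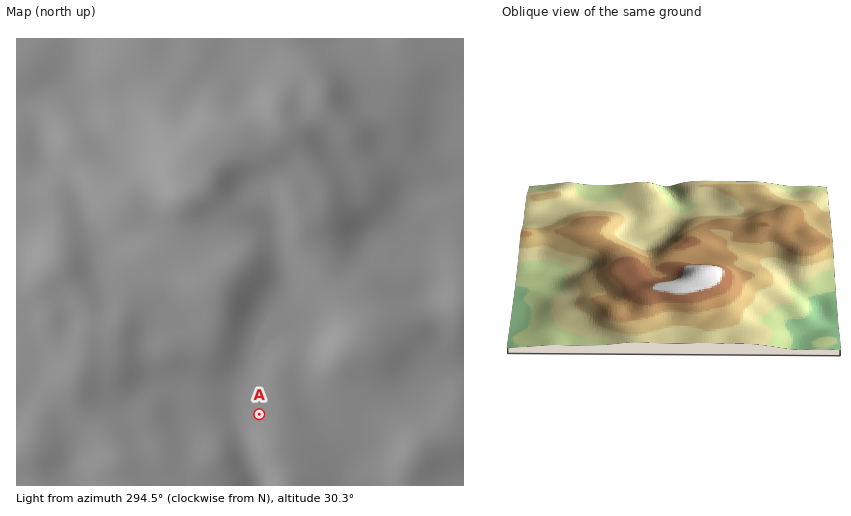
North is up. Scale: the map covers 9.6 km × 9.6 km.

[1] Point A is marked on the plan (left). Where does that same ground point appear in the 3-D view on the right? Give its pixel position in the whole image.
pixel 664 206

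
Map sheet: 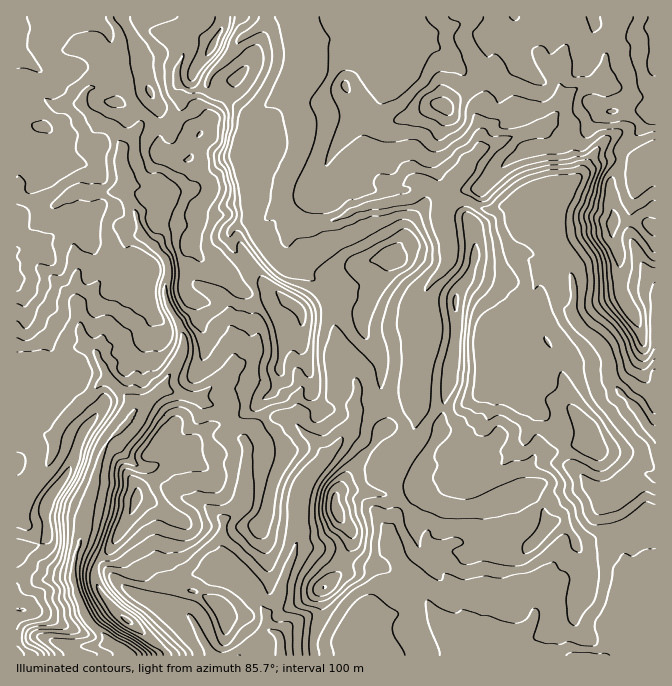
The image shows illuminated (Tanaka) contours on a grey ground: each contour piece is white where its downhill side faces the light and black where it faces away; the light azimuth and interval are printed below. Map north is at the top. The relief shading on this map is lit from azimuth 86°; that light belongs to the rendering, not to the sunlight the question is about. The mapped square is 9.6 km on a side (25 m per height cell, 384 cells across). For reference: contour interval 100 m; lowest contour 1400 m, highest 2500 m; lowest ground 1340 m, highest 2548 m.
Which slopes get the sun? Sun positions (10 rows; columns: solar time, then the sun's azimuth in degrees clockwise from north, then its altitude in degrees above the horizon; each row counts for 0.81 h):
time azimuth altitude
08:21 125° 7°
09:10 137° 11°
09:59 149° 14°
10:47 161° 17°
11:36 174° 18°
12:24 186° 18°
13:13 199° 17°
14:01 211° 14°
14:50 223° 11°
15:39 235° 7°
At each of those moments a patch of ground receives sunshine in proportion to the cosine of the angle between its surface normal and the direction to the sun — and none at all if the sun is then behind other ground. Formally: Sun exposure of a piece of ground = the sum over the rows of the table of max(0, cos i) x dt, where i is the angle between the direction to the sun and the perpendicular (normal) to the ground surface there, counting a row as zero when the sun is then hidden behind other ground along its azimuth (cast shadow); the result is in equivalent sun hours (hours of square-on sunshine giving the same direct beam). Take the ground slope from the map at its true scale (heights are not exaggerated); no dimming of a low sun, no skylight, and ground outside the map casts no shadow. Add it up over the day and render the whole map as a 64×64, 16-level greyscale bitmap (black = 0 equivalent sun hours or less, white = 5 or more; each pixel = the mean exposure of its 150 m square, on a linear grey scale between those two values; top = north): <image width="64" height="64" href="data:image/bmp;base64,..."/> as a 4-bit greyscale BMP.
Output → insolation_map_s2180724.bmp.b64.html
<image width="64" height="64" href="data:image/bmp;base64,Qk12CAAAAAAAAHYAAAAoAAAAQAAAAEAAAAABAAQAAAAAAAAIAAATCwAAEwsAABAAAAAAAAAAAAAAABEREQAiIiIAMzMzAERERABVVVUAZmZmAHd3dwCIiIgAmZmZAKqqqgC7u7sAzMzMAN3d3QDu7u4A////ACESIhERbe6iI0fv6FZ3dlVmZmZmZVZVRom7ze7/+VRGMRON/Fb/+yESSN3HM0ZmhlZmZmZlVURWVWiJrdplQzOXjP2Cj/+hESNHq8xkhlapZWZmZlRFV4iHZWabhVVURP/9chLf1RERI0eIq4rahZuFVmVVVXiHiIh2VWmHhmVUiGVVJboQABI0aXQiV33+zKdVZ2dmiHh3d3ZlaLuYZVMBNDInsgABNHmEESJZRq//23Z4iGiYiYiHZ2d2mph2VRAlUyhRETVmZSAAE2hWaM7v2pmWermZmZh4d2Q3iHd3QyIiJSIkVlQQAAE3mVRCA7/+ymWrmcu7urqHdVZ3eHiJh2MSREVniZUhI1ipUyEQNmm3ScuN3d3v/aiIdmd4ibm7cwGduHiKu5ZVi8ljMhE5qCN7x4iKzLvv2ol1aImIis1zAD7tuZve24m82WQzM23IQ2mFdURVVX3riXRmiJgAamIRF+3Mzf/tm7zYQ0eKvZh1eXq4Znh3M62nRGeIiAA2UhETjd3e3LuHmrdCRp76Z3eJmIqpmpZDS8UgEkREE4VCIRJM3dt0Q0IiSUJGrLM1eWec7u3KmYZDdCAAA1ckimMiE0fNowE2qBI3UjV4VVabmM7JiKu7l1IUQAAANTM4hTITZYcxE2u3NEZjNFVFi7uppQAAFIvKYzEgAAAAUhK3QhI0MzaKq6ZEVnUyMjdkI1diEREAAUiXVCEQAACEIUpCI2MCaJq6hkVFhkIRAzMiNFRFVCEAACRERocxAXQhFlMiMAA3mpdFRUSIYxABVUMiNmZVQgAAACNp3KdUIyEiYyEAJ2V3VGZENFd1IRBHYyE1VVZkIAE1eavMuoUjITNTIQAmuGVVQ0RGQ0MyERZlMSZlM1dBACNprIZVVDMRNGYxAAJnJFITRXgxAWMhFIlSJJhSAoYAERNFQiESQlQjSlIQARRQFXh3hjEXljJEeYMkVlMAIyABI0MyEhNHh0EUpCEBEUIAJr2UI1m7pEMRIhIzIQAAAAFGQSIiJmZogxFXMhEQAQADXP3dqXdTVWMiIkUAAAABJXUREjE3ZmeXIBMjMQAAAnZln/3fklZndTM0elAAASNEIRIhFXdmVouyADdjESZyNVQlvpeFVlZmQzR7pAASMyERIzM2mGZmZ3YSmqczbNsyRFnZumZFZ3dkRWeHMTVUREMzQ1ioZmZkRCisvsM2q6U1eIeoVXZ4d2REVodURVVVREVSSuyId1IjSInLyCSJh4VEashlVpp2VDNFdlRVVmZUREJL/tynQhNVZ5qqRomHh1aLuHZoumVEM0R2VFVWdkMyI3r87smIaZl2mqpIuYiYeImodmmnREQ0RXdTRFZkMhFYqrfMuZd6uamLtly4iJiJiJiHZ4ZUNDRWiHMBJVMhFqvdp7qZqYq6q6mCa7qLuap3d3dmeIZUNGh4h2MjQyJKze53uZp2eczLuTK9vcvMyWhkZlRIl1Q1eHmpiUJENGre10fsuHeHvbqXM6ZUXOuGdBEzMzepdTRWermYgjRVNpuCNZiJnLp4hkZDdEa8hHcQABRURaynUiJbuYiVE1NEeERWZ3fKjHZlRlJXnMYiQAAANWd1jduDARiYdlUlVFV4h2ZEbbp4pkRVQ4rKUyIQAAESR5qd/rcQFIdDNFU1ZniYeVjJeKmHRVEFrJQxEhAAEQASNoqapRE2h1MlUzeImZaOZ1RoqXYyACmbUhAhEAAREQAAETaEEkRWQzMzaJvLdpwBJXeJYiABWFV0EBEREAARAAAAFDICVVUyESRorMtnrGEBaXdkVBrHM3lgEREQAAAAAAABIRJVVTIiRUZ3iavKZSElVod0V2VoecoxESASEAAAAAEyE1MjQzRDNYlkZVEUQQEieVN2Q0V3NEIyEjRlIAAAACMiEAEkREMzM0QgACaJMAASFZdDQjqnUjMhNFVVMQAAAiIBmodUQyEkUyAAecy3MzQjISZkRodURCE1ZURDIQEBIke9unZUMiRUIAB2as3e2FSZmruTREVVUSNVVERXYzWDEBncuqdkI0MxEXZXvMp1R4zv/IIkRVZzEld2Z5mau7ghEp7+3Ll1MURDZmeGRFZWi9lodTM1ZmUiN4d4iKusykIRON/v7Kh0RVJnd3UyeFR1EBNplyNnZjI1mYiZqqzttyECWJqrx1WaiHqpV2I0d1MQNYuYMVZVQzN6mau8u+7ph0EAAkirdEvueacyMgOZRDIzRolhJVREQ0iprN7bz+q73YMCNXz9hr9zIiRCWqqIcxAEd3MTVFVERoZWm+7vuMyHrLdpiv/+zjIRARfMyc20ARAWmDE0VWZmYxEUncl5q8qJy1a6ZndkUyd3VFVFqkABABjLlTQzV4dCEBIzInuYiqvLhWMAATR5vKqCABWFMAAAFruoVUIlhjIRERAAJ7iKvNqoEAAWmHmXnMphN2NBKUAUerllQyIjIiIiEQASeYvchHy2JYeKu2I1iGdXhVQkswA4qXVEMhASMyIyABNYesY1ZsuYmHmFIRAkaGdmdyGNIAN3ZUQzISNEMzIBRniIQ1mHeHd3ZUNVREV4aFI0MjqhADVUREQzNERDIiaImZdFeIdWdVZlZmeHZndmERE0M6UAFEREREVERFQ0Z4h4hmiIl0eHeHZ2aJmrpYQ0VlIRa2EDRERol2d3d3h0REVnmYeKd4ZFeFRnmqplhHiZhTI4u1JEVVd3d4iHeJqERoh2ZlaHVVM0"/>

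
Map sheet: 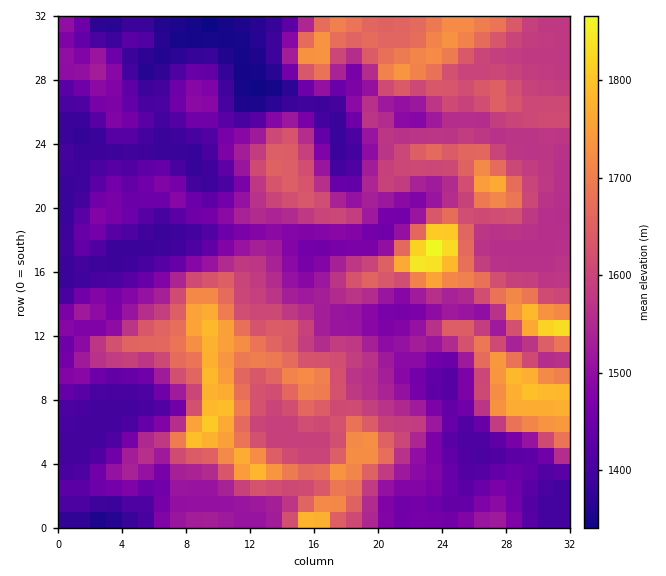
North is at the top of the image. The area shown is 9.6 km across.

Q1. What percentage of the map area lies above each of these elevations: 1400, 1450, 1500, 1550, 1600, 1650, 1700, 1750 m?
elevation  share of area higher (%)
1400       87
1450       74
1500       59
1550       47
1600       31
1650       19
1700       11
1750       5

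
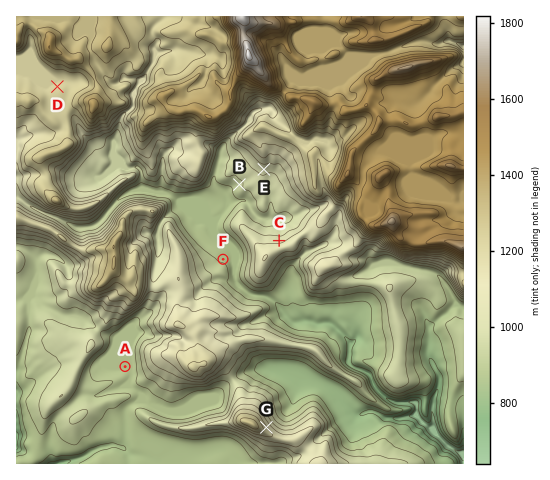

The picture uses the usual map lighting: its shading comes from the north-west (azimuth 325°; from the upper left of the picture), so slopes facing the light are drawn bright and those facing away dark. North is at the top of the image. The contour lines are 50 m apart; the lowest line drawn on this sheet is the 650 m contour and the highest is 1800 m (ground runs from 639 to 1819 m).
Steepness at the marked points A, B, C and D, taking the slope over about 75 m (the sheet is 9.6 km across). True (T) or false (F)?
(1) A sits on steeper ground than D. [F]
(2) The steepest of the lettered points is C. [T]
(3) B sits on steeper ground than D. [T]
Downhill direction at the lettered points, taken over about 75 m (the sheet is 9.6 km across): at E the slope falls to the S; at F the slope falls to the NE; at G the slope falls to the NE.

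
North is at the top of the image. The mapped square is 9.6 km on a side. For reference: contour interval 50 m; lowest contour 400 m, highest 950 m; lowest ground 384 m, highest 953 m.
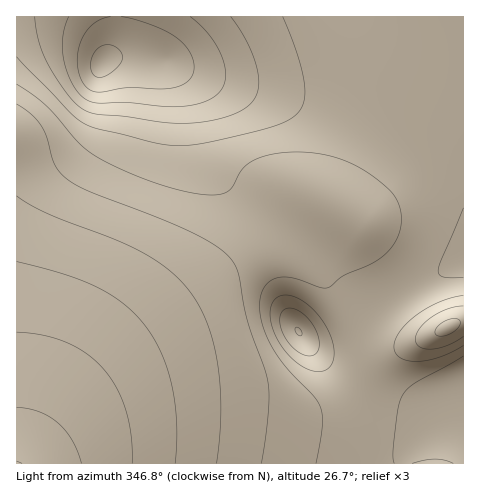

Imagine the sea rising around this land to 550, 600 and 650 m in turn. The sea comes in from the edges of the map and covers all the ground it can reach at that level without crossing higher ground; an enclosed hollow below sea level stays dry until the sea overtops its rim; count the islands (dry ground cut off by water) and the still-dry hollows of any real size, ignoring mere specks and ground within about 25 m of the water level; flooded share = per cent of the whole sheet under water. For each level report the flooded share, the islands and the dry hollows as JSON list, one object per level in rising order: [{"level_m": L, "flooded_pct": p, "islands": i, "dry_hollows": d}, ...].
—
[{"level_m": 550, "flooded_pct": 10, "islands": 0, "dry_hollows": 1}, {"level_m": 600, "flooded_pct": 19, "islands": 0, "dry_hollows": 1}, {"level_m": 650, "flooded_pct": 51, "islands": 0, "dry_hollows": 0}]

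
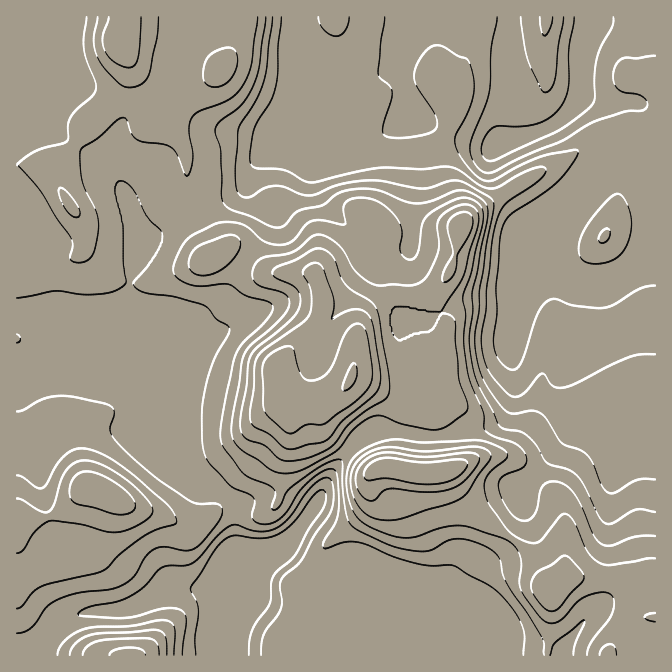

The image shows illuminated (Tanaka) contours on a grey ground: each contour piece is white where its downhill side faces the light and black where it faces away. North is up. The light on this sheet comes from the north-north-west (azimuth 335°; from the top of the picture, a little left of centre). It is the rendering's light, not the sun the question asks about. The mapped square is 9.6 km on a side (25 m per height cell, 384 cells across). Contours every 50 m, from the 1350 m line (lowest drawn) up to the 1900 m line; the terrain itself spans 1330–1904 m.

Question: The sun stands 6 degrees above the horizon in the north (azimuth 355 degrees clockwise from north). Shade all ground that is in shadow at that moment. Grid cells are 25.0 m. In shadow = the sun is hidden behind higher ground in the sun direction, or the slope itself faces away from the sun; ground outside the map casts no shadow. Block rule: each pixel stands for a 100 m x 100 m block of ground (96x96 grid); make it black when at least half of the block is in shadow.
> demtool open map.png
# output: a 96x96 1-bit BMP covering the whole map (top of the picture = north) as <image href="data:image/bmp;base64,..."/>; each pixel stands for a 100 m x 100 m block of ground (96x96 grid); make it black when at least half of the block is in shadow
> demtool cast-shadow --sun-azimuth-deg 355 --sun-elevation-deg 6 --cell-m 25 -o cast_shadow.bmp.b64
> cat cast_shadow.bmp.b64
<image width="96" height="96" href="data:image/bmp;base64,Qk2+BAAAAAAAAD4AAAAoAAAAYAAAAGAAAAABAAEAAAAAAIAEAAATCwAAEwsAAAIAAAAAAAAA////AAAAAADgAAAAAAAD//wH8ADgAAAAAAAH//wP+ADwAAAIAAAH//wf+AD+AAAcAAAH//4//AD/gAAeAAAP//5//gD//+AeAAGP/////gDf//gfAB///////wA///w/Hj///////4A/////n///////f4Af////v//////4P4Af///////////AHwAD//////////+AAAAAD/////////+AAAAAH/////////+AAAAAf//////////AAAAAf//////////AAAAB///////////AAAAP//////////+AAAAf//8f//////8AAAAP//4H//////4AAAAB//wD//////wAAAAB//AAf/////wAAAAA/gAAf/////4AAAAAeAAA///////AAAAAAAAA///////gAAAAAAAA///f///wAAAAAAAA///P///wAAAAAAAA///n4P/4AAAAAAAB///gAB/wAAAAAAAB///wAAPgAAAAAAAB///4AAAAAAAAAAAA///+AAAAAAAAAAAAf///DwAAAAAAAAAAP////8AAAAAAAAAAHz////gAAAAAAAAADh////gAAAAAAAAAAA///gAAAAAAAAAAAAH/AAAAAAAAAAAAAAD/AAAAAAAAAAAAAAA/AAAAAAAAAAAAAAAeAAAAAAAAAAAAAAAAAAAAAAAAAAAAAAAAAAAAAAAAAAAAAAAAAAYAAAAAAAAAAAAAAAYAAAAAAAAEAAAAAA8AAAAAAAAOAAAAAA8AAAAAAAAfAAAAAA8AAAAAAAAfAAAAAB8AAAAAAAA/gAAAAB8AAAAAAAB/vgAAAB8AAAAAAAD//4AAB/8AAAAAAAD//8AAP/8AAAAAAAH//+AAB/8AAAAPwAP//+AAAf8AAAAf4AP/v/AAAP+AAIAP4AH/h+AAAH+AAcAH8AB/gAAAAD+AA+AAYAAPgAAAAB+AB+AAAAADgAAAAB/AB+AAAAAAAAAAAD/gA+AAgAAAAAAAAD/wAeABwAAAAAAAAD/8AAADwAAAAAAAAB/+AAAHwAAAAAAAAA//AAAHgAAAAAAAAAP/AAAPAAAAAAAAAAH/gAAcAAAAAAAAAAD/gAA8AAAAAAAAAAB/wAB4AAAAAAAAAAA/wADwAAAAAAAAAAAP4ADgAAAAYAAAAAAD4AAAAAgA8AAAAAAA4AAAABwA+AAAAAAAAAAAGD4B+AAAAAAAAAAAHL4B+AAAAAQAAAAAHL4D/AAAAA4AAAAAPb4H/AAAAA4AAAAAP94P/AAAAB9/AAAAD8AP/AAAAA9/gAAAAcAf/AAAAA4fwAAAAeAf/AAAAA4HwAAAA+Af/AAAAAYBwAAAA+Af/AAAAAAAwAAAB/AP/AAAAAAAAAAAB/AH/AAAAAAAAAAAD/AB/AAAAAAAAAAAD+AAfAAAAAAAAAAAD8AAGAAAAAAAAAAAD4AAAAAAAAAAAAAABwAABAAAAAAAAAAAAAAADgAAAAAAAAAAAAAADgAAAAAAQAAAAAAADgAAAAAAYAAAAAAABAAAAAAAAAAAAAAAAAAAAAAAAAA="/>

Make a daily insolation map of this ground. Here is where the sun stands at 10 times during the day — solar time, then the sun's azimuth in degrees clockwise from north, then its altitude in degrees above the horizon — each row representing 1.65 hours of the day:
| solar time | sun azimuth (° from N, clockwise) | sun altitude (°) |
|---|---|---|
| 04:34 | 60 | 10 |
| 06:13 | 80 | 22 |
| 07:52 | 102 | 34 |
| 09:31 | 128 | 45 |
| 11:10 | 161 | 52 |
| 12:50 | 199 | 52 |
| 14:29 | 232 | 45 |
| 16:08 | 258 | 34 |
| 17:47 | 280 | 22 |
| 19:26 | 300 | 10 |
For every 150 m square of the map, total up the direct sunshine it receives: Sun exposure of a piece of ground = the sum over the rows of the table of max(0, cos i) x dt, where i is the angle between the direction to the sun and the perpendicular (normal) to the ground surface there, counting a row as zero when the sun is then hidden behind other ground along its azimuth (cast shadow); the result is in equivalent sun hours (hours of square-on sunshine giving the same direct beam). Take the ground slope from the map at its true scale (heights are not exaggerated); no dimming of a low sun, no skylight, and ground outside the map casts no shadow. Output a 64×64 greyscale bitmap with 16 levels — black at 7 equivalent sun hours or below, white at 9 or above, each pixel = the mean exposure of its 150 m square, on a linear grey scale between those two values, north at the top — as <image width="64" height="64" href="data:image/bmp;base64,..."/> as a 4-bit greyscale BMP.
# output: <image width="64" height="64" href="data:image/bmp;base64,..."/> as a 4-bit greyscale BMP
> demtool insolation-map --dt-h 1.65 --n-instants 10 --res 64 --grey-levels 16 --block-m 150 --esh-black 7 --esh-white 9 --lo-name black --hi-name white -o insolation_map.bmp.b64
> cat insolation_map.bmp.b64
<image width="64" height="64" href="data:image/bmp;base64,Qk12CAAAAAAAAHYAAAAoAAAAQAAAAEAAAAABAAQAAAAAAAAIAAATCwAAEwsAABAAAAAAAAAAAAAAABEREQAiIiIAMzMzAERERABVVVUAZmZmAHd3dwCIiIgAmZmZAKqqqgC7u7sAzMzMAN3d3QDu7u4A////AMzLmJqqqqmZmqq7urzMzMzMzMzMzMzMzMu7zMypq8zM3cuFRDIiNnmrqbyqq8zLzMzMzMzMzMy6qqvNzKeKzMzdzKYxAAACaau6zKiKvMvMzMzMzMzMy6qrvN3cqHm8zNzMyoZUQzNYq7vMuHmru8zMzMzMzMzLqqzM3d24mbzM3M3dzMy6l2eKq8zJd6u7zMzMzMzMzMuqvNzd3duqq7vM3d3d3d3LmZmrzMqZrMzMzMzMzMzMzLvd3d3d3cy6qs3d3d3d3dy7u7vMy6q8zMzMzMzMzMzdzd3MzM3d3cu7zd3d3d3d3c3dy6vMuHrMzMzMzM3d3d3d3KmqvMzMzMzczMzd3czM3d3cqqqmNKzczMvN3d3d3dzLqZq7qqq7u9zMzMzMzMzd3dy6mIlTa93LvN3d3d3czMy7qruZmaq63MzMzN3d3d3d3MmIipZYzLzd3d3d3d3d3MuqupmZmZnMzd3d3d3dzd3dzM3ctyWKzN7t3d3d3d3cuqqqmJmZmdzd3d3d3d3d3M3d3dy6UFi97d3d3d3d3cmJqqqYmZmZzM3d3d3d3dy6rN3d3bmDFq3d3d3d3d3Ll3mquoiaqqq6q83d3d3LqpmavMqs2YUEnN3d3d3d3Lh4iKu6iKqqqpmZvN3dyoZ4mqq83LvLhEKL3czN3d3LqImou7mIqqqqmZibzcuFRXmrzL3d3M3GY2rdy93d3dypqqm6qImqqqqqqYiqlkNHq8y6zN3d3dtmSL3d3d3d3cvLq6mImru6qru5dmZUNYq8yqzMzd3d3bkzW93Kmazd3d3MqIiau7u7vMqGVUVprMyqvM3d3d3dzZAAMwAAAFm83cupmau7u7vMzKh2eKvMzKq8zd3d3d3d1gAAAAAAADaIiZqqq7zLu8zMypmrvMzMqru83d3d3d3LgQJXmYYxETV5q7u7vMzMvM3Mu7zMzMyquqq93d3d3c3KiKvd3MuXZ5qru7u8zMyrzMzMzMzMzKqqqZzd3d3d3d27vN3d3bl4mru8zMzMzKqqq7zMzMzMqqqoirzMzd3d3du83czLhmaJq7zMzMzMy6qqu7vMzMzKqql4rMy7zN3d3Km8vLhVZnmqq8zMzMzMy7u8zMzMzMyqqXiszLqrzd3LmLu7pkV3erqqvMzMzMzMzMzMzMzMzLqoiazMuZm8y6qYu7umRXdqu7qrvMzMzMzMzMzMzMzMy6iIm8upmau6ianMzJZVh2m8y6qrvMzMzMzMzMzMzMzMqHZoqqqpm7h5qszMlmaIabzMu6qru8zMzMzMzMzMzMy5URN6vLmbuHmbzMuHd5l5u8zMuqqqzMzMzMzMzMzMzMpiADi8yoqoeZu7u5iYqoe7vMzLuqrMzMzMzMzMzMzMzKcxFZzLiJeJvLu7qamqh5u7vMzMzMzMzMzMzMzMzMzMyoU0e8yYd4rMzLuquqqXeru7vMzMzMzMzMzMzMzMzM3buXZ6zLh2nMzNypmpqpd5u7u7vMzMzMzMzMzMzN3d3c3dy6rLqXes3d3cqJmqqHiru7u7u93d3d3czM3M3d3d3d3dy7qZiKu6rN3KqYqpeJm7u7qqzd3d3dzMzMzd3dzM3d3cuZmaqpmJzcuqiKqYmbzMy6rMzd3dzMzLu83d3MuqqrupmZu6qpicu6qXqqmazd3MzMu7zN3MzMypmrzdy5dUV5iJq7u7qYu6mZaqqqzN3dzMzLq7zMzMzLqIibzLlkNFd4m8zMuqm8uZlpqqy73dzMzMy7zMu8zMy5dniqqHd2Z3iszMzKu825mWaqzLq8zMzMy7zdy7zMzMuYh3d4mZd3iszMzMu7vbmadavMupq7vMzKzd26vMzMzMuoZWirqHebzMuqupd5mJuYvMzKmau8zLvNy5q8zMzd3Ll2iruod5vLqZmYYxI0jMzMzMypqrzMrMy5mrzMzMzMypmru6hniId3eIdTEABs3dy8zLqrvMzNy6mrzMzMzMzLqqqqh2VDIjVniHZSADnN3dzMy7u8zdzLqrzMzMzMzLuqqYiIhkIiRXiJmGMAE3vN3MzMvMzNy7u7vMzMzMzMu6qZiIm6mHd3iZmYdBNBE3vMzMy8zMu6q7vMzd3czMy7u6qZrMzMupmZmpmGVnUgFIvMzMzMy6qqvM3d3d3cy7u7u8zMzN3Muqqqqqmaq4UhNqzMy8zLu7vN3d3d3dy7u7u7vMzMzMzLu7u7y7yry5ZEabzLu8u7u8zd3Mzd3Lu7u8u6rMzMzMzMzMzMzMvdzKdWm7u7vMu7u8zNy8zMzN3dzLu6u7u8zMzMzMzMzN3d25Z4q7u8zLupq83Lu8zd3d3cy6qru7vMzMzMzMzLzN3cuomqu7zMy7qrzdzLzN3d3dzLqqzLu7zMzMzMzMvMzdy8u8zMzMzMu7vN3czMzd3dzMuqvMzLvMzMzMzLu8vMzLy7zd3MzMuqvM3dzMzMzd3Lu6q8zMzMzMzMzMu7zMzLu7vMzMzMyqvN3dy7zMvMzLurqqzMzMzMzMzMy6vMzMuru7vLvMzKq83d27vMy7u7upqqrMzMzMzMy7zLu8zMyqq6q7u8zMurvN3LvMzLu7uqqqqszMzMzMzMzMu8zLy6urqru7zMzKqqvLu8zMu7u7qqqszdzMzMzMzMy7zMvMu6q6q7vMzMupibu7vMzLu8u6q8zN3MzMzMzMzMvMy8y7u7u7vMzMzLmau7u8zMzMy6qszMzMzMzMzMzMy8zLzKu8zMzM"/>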